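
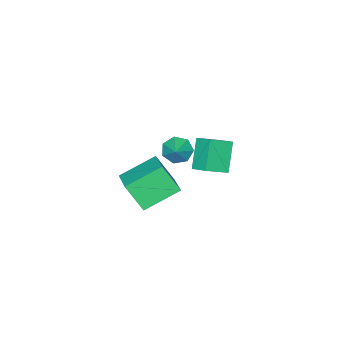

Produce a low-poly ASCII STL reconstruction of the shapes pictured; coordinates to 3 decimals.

solid 
facet normal -0.566 -0.323 0.759
outer loop
vertex -2.742 -0.576 2.393
vertex -3.99 -0.036 1.692
vertex -2.884 -1.621 1.842
endloop
endfacet
facet normal 0.816 -0.352 0.458
outer loop
vertex -1.77 -0.984 0.348
vertex -2.742 -0.576 2.393
vertex -2.884 -1.621 1.842
endloop
endfacet
facet normal -0.566 -0.323 0.759
outer loop
vertex -2.884 -1.621 1.842
vertex -3.99 -0.036 1.692
vertex -4.133 -1.081 1.141
endloop
endfacet
facet normal -0.119 -0.878 -0.463
outer loop
vertex -4.133 -1.081 1.141
vertex -1.77 -0.984 0.348
vertex -2.884 -1.621 1.842
endloop
endfacet
facet normal 0.120 0.878 0.463
outer loop
vertex -2.742 -0.576 2.393
vertex -2.876 0.601 0.198
vertex -3.99 -0.036 1.692
endloop
endfacet
facet normal 0.816 -0.353 0.458
outer loop
vertex -1.627 0.061 0.899
vertex -2.742 -0.576 2.393
vertex -1.77 -0.984 0.348
endloop
endfacet
facet normal 0.119 0.878 0.464
outer loop
vertex -1.627 0.061 0.899
vertex -2.876 0.601 0.198
vertex -2.742 -0.576 2.393
endloop
endfacet
facet normal -0.816 0.353 -0.458
outer loop
vertex -3.99 -0.036 1.692
vertex -2.876 0.601 0.198
vertex -4.133 -1.081 1.141
endloop
endfacet
facet normal -0.120 -0.878 -0.464
outer loop
vertex -3.018 -0.444 -0.353
vertex -1.77 -0.984 0.348
vertex -4.133 -1.081 1.141
endloop
endfacet
facet normal -0.816 0.353 -0.458
outer loop
vertex -4.133 -1.081 1.141
vertex -2.876 0.601 0.198
vertex -3.018 -0.444 -0.353
endloop
endfacet
facet normal 0.566 0.323 -0.759
outer loop
vertex -3.018 -0.444 -0.353
vertex -1.627 0.061 0.899
vertex -1.77 -0.984 0.348
endloop
endfacet
facet normal 0.566 0.323 -0.759
outer loop
vertex -2.876 0.601 0.198
vertex -1.627 0.061 0.899
vertex -3.018 -0.444 -0.353
endloop
endfacet
facet normal -0.671 -0.475 -0.570
outer loop
vertex -1.172 -1.75 0.759
vertex -1.663 -1.899 1.461
vertex -1.684 -1.219 0.919
endloop
endfacet
facet normal 0.609 0.700 -0.374
outer loop
vertex -1.172 -1.75 0.759
vertex -1.684 -1.219 0.919
vertex -0.817 -1.301 2.179
endloop
endfacet
facet normal -0.671 -0.475 -0.570
outer loop
vertex -1.684 -1.219 0.919
vertex -1.663 -1.899 1.461
vertex -2.18 -1.2 1.487
endloop
endfacet
facet normal 0.063 0.998 0.022
outer loop
vertex -1.684 -1.219 0.919
vertex -2.18 -1.2 1.487
vertex -0.817 -1.301 2.179
endloop
endfacet
facet normal -0.671 -0.475 -0.569
outer loop
vertex -2.18 -1.2 1.487
vertex -1.663 -1.899 1.461
vertex -2.287 -1.707 2.036
endloop
endfacet
facet normal -0.264 0.734 0.626
outer loop
vertex -2.18 -1.2 1.487
vertex -2.287 -1.707 2.036
vertex -0.817 -1.301 2.179
endloop
endfacet
facet normal -0.671 -0.475 -0.570
outer loop
vertex -2.287 -1.707 2.036
vertex -1.663 -1.899 1.461
vertex -1.924 -2.359 2.152
endloop
endfacet
facet normal -0.125 0.106 0.986
outer loop
vertex -2.287 -1.707 2.036
vertex -1.924 -2.359 2.152
vertex -0.817 -1.301 2.179
endloop
endfacet
facet normal -0.670 -0.476 -0.570
outer loop
vertex -1.924 -2.359 2.152
vertex -1.663 -1.899 1.461
vertex -1.364 -2.664 1.748
endloop
endfacet
facet normal 0.374 -0.413 0.830
outer loop
vertex -1.924 -2.359 2.152
vertex -1.364 -2.664 1.748
vertex -0.817 -1.301 2.179
endloop
endfacet
facet normal -0.672 -0.476 -0.568
outer loop
vertex -1.364 -2.664 1.748
vertex -1.663 -1.899 1.461
vertex -1.03 -2.394 1.127
endloop
endfacet
facet normal 0.859 -0.432 0.274
outer loop
vertex -1.364 -2.664 1.748
vertex -1.03 -2.394 1.127
vertex -0.817 -1.301 2.179
endloop
endfacet
facet normal -0.671 -0.474 -0.570
outer loop
vertex -1.03 -2.394 1.127
vertex -1.663 -1.899 1.461
vertex -1.172 -1.75 0.759
endloop
endfacet
facet normal 0.963 0.063 -0.261
outer loop
vertex -1.03 -2.394 1.127
vertex -1.172 -1.75 0.759
vertex -0.817 -1.301 2.179
endloop
endfacet
facet normal -0.571 -0.740 -0.355
outer loop
vertex 3.447 -1.351 3.119
vertex 1.687 -0.44 4.05
vertex 3.14 -0.38 1.587
endloop
endfacet
facet normal 0.804 -0.416 -0.425
outer loop
vertex 4.173 0.96 2.23
vertex 3.447 -1.351 3.119
vertex 3.14 -0.38 1.587
endloop
endfacet
facet normal -0.571 -0.740 -0.355
outer loop
vertex 3.14 -0.38 1.587
vertex 1.687 -0.44 4.05
vertex 1.38 0.531 2.518
endloop
endfacet
facet normal -0.167 0.528 -0.833
outer loop
vertex 1.38 0.531 2.518
vertex 4.173 0.96 2.23
vertex 3.14 -0.38 1.587
endloop
endfacet
facet normal 0.167 -0.528 0.833
outer loop
vertex 3.447 -1.351 3.119
vertex 2.72 0.9 4.693
vertex 1.687 -0.44 4.05
endloop
endfacet
facet normal 0.804 -0.416 -0.425
outer loop
vertex 4.48 -0.011 3.762
vertex 3.447 -1.351 3.119
vertex 4.173 0.96 2.23
endloop
endfacet
facet normal 0.167 -0.528 0.833
outer loop
vertex 4.48 -0.011 3.762
vertex 2.72 0.9 4.693
vertex 3.447 -1.351 3.119
endloop
endfacet
facet normal -0.804 0.416 0.425
outer loop
vertex 1.687 -0.44 4.05
vertex 2.72 0.9 4.693
vertex 1.38 0.531 2.518
endloop
endfacet
facet normal -0.167 0.528 -0.833
outer loop
vertex 2.413 1.871 3.161
vertex 4.173 0.96 2.23
vertex 1.38 0.531 2.518
endloop
endfacet
facet normal -0.804 0.416 0.425
outer loop
vertex 1.38 0.531 2.518
vertex 2.72 0.9 4.693
vertex 2.413 1.871 3.161
endloop
endfacet
facet normal 0.571 0.740 0.355
outer loop
vertex 2.413 1.871 3.161
vertex 4.48 -0.011 3.762
vertex 4.173 0.96 2.23
endloop
endfacet
facet normal 0.571 0.740 0.355
outer loop
vertex 2.72 0.9 4.693
vertex 4.48 -0.011 3.762
vertex 2.413 1.871 3.161
endloop
endfacet

endsolid


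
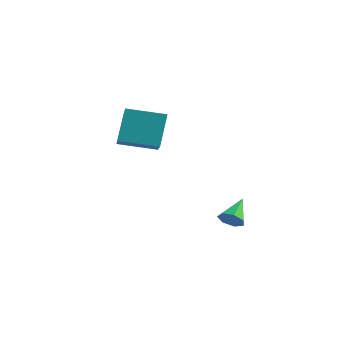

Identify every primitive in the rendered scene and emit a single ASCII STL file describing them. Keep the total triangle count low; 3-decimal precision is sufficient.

solid 
facet normal 0.234 -0.808 -0.540
outer loop
vertex 1.855 3.447 -4.648
vertex 1.37 3.061 -4.28
vertex 1.277 3.439 -4.886
endloop
endfacet
facet normal 0.193 0.846 -0.498
outer loop
vertex 1.855 3.447 -4.648
vertex 1.277 3.439 -4.886
vertex 0.99 4.379 -3.4
endloop
endfacet
facet normal 0.233 -0.809 -0.540
outer loop
vertex 1.277 3.439 -4.886
vertex 1.37 3.061 -4.28
vertex 0.77 3.147 -4.668
endloop
endfacet
facet normal -0.583 0.631 -0.512
outer loop
vertex 1.277 3.439 -4.886
vertex 0.77 3.147 -4.668
vertex 0.99 4.379 -3.4
endloop
endfacet
facet normal 0.234 -0.808 -0.541
outer loop
vertex 0.77 3.147 -4.668
vertex 1.37 3.061 -4.28
vertex 0.715 2.79 -4.158
endloop
endfacet
facet normal -0.986 0.166 0.010
outer loop
vertex 0.77 3.147 -4.668
vertex 0.715 2.79 -4.158
vertex 0.99 4.379 -3.4
endloop
endfacet
facet normal 0.234 -0.808 -0.541
outer loop
vertex 0.715 2.79 -4.158
vertex 1.37 3.061 -4.28
vertex 1.154 2.637 -3.74
endloop
endfacet
facet normal -0.711 -0.199 0.674
outer loop
vertex 0.715 2.79 -4.158
vertex 1.154 2.637 -3.74
vertex 0.99 4.379 -3.4
endloop
endfacet
facet normal 0.234 -0.808 -0.541
outer loop
vertex 1.154 2.637 -3.74
vertex 1.37 3.061 -4.28
vertex 1.756 2.804 -3.729
endloop
endfacet
facet normal 0.034 -0.188 0.982
outer loop
vertex 1.154 2.637 -3.74
vertex 1.756 2.804 -3.729
vertex 0.99 4.379 -3.4
endloop
endfacet
facet normal 0.234 -0.808 -0.541
outer loop
vertex 1.756 2.804 -3.729
vertex 1.37 3.061 -4.28
vertex 2.068 3.165 -4.133
endloop
endfacet
facet normal 0.689 0.189 0.700
outer loop
vertex 1.756 2.804 -3.729
vertex 2.068 3.165 -4.133
vertex 0.99 4.379 -3.4
endloop
endfacet
facet normal 0.234 -0.809 -0.540
outer loop
vertex 2.068 3.165 -4.133
vertex 1.37 3.061 -4.28
vertex 1.855 3.447 -4.648
endloop
endfacet
facet normal 0.759 0.649 0.041
outer loop
vertex 2.068 3.165 -4.133
vertex 1.855 3.447 -4.648
vertex 0.99 4.379 -3.4
endloop
endfacet
facet normal -0.753 -0.633 0.178
outer loop
vertex -2.417 -0.336 3.223
vertex -3.802 1.03 2.219
vertex -2.054 -1.262 1.465
endloop
endfacet
facet normal 0.633 -0.623 0.459
outer loop
vertex -0.518 0.03 1.101
vertex -2.417 -0.336 3.223
vertex -2.054 -1.262 1.465
endloop
endfacet
facet normal -0.753 -0.633 0.178
outer loop
vertex -2.054 -1.262 1.465
vertex -3.802 1.03 2.219
vertex -3.44 0.104 0.46
endloop
endfacet
facet normal 0.179 -0.458 -0.870
outer loop
vertex -3.44 0.104 0.46
vertex -0.518 0.03 1.101
vertex -2.054 -1.262 1.465
endloop
endfacet
facet normal -0.179 0.458 0.871
outer loop
vertex -2.417 -0.336 3.223
vertex -2.266 2.322 1.855
vertex -3.802 1.03 2.219
endloop
endfacet
facet normal 0.633 -0.624 0.459
outer loop
vertex -0.88 0.956 2.86
vertex -2.417 -0.336 3.223
vertex -0.518 0.03 1.101
endloop
endfacet
facet normal -0.180 0.458 0.871
outer loop
vertex -0.88 0.956 2.86
vertex -2.266 2.322 1.855
vertex -2.417 -0.336 3.223
endloop
endfacet
facet normal -0.633 0.624 -0.459
outer loop
vertex -3.802 1.03 2.219
vertex -2.266 2.322 1.855
vertex -3.44 0.104 0.46
endloop
endfacet
facet normal 0.179 -0.458 -0.871
outer loop
vertex -1.903 1.396 0.097
vertex -0.518 0.03 1.101
vertex -3.44 0.104 0.46
endloop
endfacet
facet normal -0.633 0.624 -0.459
outer loop
vertex -3.44 0.104 0.46
vertex -2.266 2.322 1.855
vertex -1.903 1.396 0.097
endloop
endfacet
facet normal 0.753 0.633 -0.178
outer loop
vertex -1.903 1.396 0.097
vertex -0.88 0.956 2.86
vertex -0.518 0.03 1.101
endloop
endfacet
facet normal 0.753 0.633 -0.178
outer loop
vertex -2.266 2.322 1.855
vertex -0.88 0.956 2.86
vertex -1.903 1.396 0.097
endloop
endfacet

endsolid


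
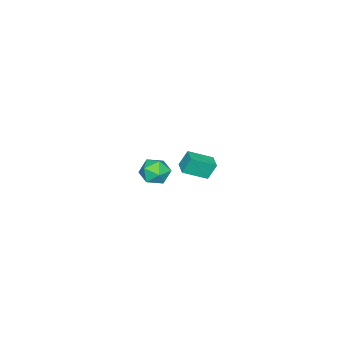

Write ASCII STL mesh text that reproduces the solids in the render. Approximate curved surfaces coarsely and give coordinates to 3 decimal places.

solid 
facet normal -0.573 0.516 0.637
outer loop
vertex 2.576 -0.172 0.768
vertex 2.113 -0.893 0.935
vertex 2.816 -0.705 1.416
endloop
endfacet
facet normal 0.087 0.785 0.613
outer loop
vertex 2.576 -0.172 0.768
vertex 2.816 -0.705 1.416
vertex 3.42 -0.36 0.889
endloop
endfacet
facet normal 0.225 0.972 -0.061
outer loop
vertex 2.576 -0.172 0.768
vertex 3.42 -0.36 0.889
vertex 3.09 -0.334 0.082
endloop
endfacet
facet normal -0.350 0.818 -0.456
outer loop
vertex 2.576 -0.172 0.768
vertex 3.09 -0.334 0.082
vertex 2.282 -0.664 0.11
endloop
endfacet
facet normal -0.844 0.536 -0.024
outer loop
vertex 2.576 -0.172 0.768
vertex 2.282 -0.664 0.11
vertex 2.113 -0.893 0.935
endloop
endfacet
facet normal 0.542 0.267 0.797
outer loop
vertex 3.42 -0.36 0.889
vertex 2.816 -0.705 1.416
vertex 3.478 -1.196 1.13
endloop
endfacet
facet normal -0.525 -0.169 0.834
outer loop
vertex 2.816 -0.705 1.416
vertex 2.113 -0.893 0.935
vertex 2.67 -1.526 1.158
endloop
endfacet
facet normal -0.963 -0.134 -0.235
outer loop
vertex 2.113 -0.893 0.935
vertex 2.282 -0.664 0.11
vertex 2.34 -1.5 0.351
endloop
endfacet
facet normal -0.164 0.322 -0.932
outer loop
vertex 2.282 -0.664 0.11
vertex 3.09 -0.334 0.082
vertex 2.944 -1.155 -0.176
endloop
endfacet
facet normal 0.766 0.571 -0.295
outer loop
vertex 3.09 -0.334 0.082
vertex 3.42 -0.36 0.889
vertex 3.647 -0.967 0.305
endloop
endfacet
facet normal 0.350 -0.818 0.456
outer loop
vertex 3.184 -1.688 0.472
vertex 3.478 -1.196 1.13
vertex 2.67 -1.526 1.158
endloop
endfacet
facet normal -0.225 -0.972 0.061
outer loop
vertex 3.184 -1.688 0.472
vertex 2.67 -1.526 1.158
vertex 2.34 -1.5 0.351
endloop
endfacet
facet normal -0.087 -0.785 -0.613
outer loop
vertex 3.184 -1.688 0.472
vertex 2.34 -1.5 0.351
vertex 2.944 -1.155 -0.176
endloop
endfacet
facet normal 0.573 -0.516 -0.637
outer loop
vertex 3.184 -1.688 0.472
vertex 2.944 -1.155 -0.176
vertex 3.647 -0.967 0.305
endloop
endfacet
facet normal 0.844 -0.536 0.024
outer loop
vertex 3.184 -1.688 0.472
vertex 3.647 -0.967 0.305
vertex 3.478 -1.196 1.13
endloop
endfacet
facet normal 0.164 -0.322 0.932
outer loop
vertex 2.67 -1.526 1.158
vertex 3.478 -1.196 1.13
vertex 2.816 -0.705 1.416
endloop
endfacet
facet normal -0.766 -0.571 0.295
outer loop
vertex 2.34 -1.5 0.351
vertex 2.67 -1.526 1.158
vertex 2.113 -0.893 0.935
endloop
endfacet
facet normal -0.542 -0.267 -0.797
outer loop
vertex 2.944 -1.155 -0.176
vertex 2.34 -1.5 0.351
vertex 2.282 -0.664 0.11
endloop
endfacet
facet normal 0.525 0.169 -0.834
outer loop
vertex 3.647 -0.967 0.305
vertex 2.944 -1.155 -0.176
vertex 3.09 -0.334 0.082
endloop
endfacet
facet normal 0.963 0.134 0.235
outer loop
vertex 3.478 -1.196 1.13
vertex 3.647 -0.967 0.305
vertex 3.42 -0.36 0.889
endloop
endfacet
facet normal -0.756 -0.655 -0.016
outer loop
vertex -4.035 -3.016 -2.968
vertex -4.941 -1.953 -3.663
vertex -3.702 -3.376 -3.952
endloop
endfacet
facet normal 0.581 -0.681 0.446
outer loop
vertex -2.999 -2.767 -3.937
vertex -4.035 -3.016 -2.968
vertex -3.702 -3.376 -3.952
endloop
endfacet
facet normal -0.756 -0.655 -0.016
outer loop
vertex -3.702 -3.376 -3.952
vertex -4.941 -1.953 -3.663
vertex -4.608 -2.313 -4.647
endloop
endfacet
facet normal 0.303 -0.327 -0.895
outer loop
vertex -4.608 -2.313 -4.647
vertex -2.999 -2.767 -3.937
vertex -3.702 -3.376 -3.952
endloop
endfacet
facet normal -0.303 0.327 0.895
outer loop
vertex -4.035 -3.016 -2.968
vertex -4.238 -1.344 -3.648
vertex -4.941 -1.953 -3.663
endloop
endfacet
facet normal 0.581 -0.681 0.446
outer loop
vertex -3.332 -2.407 -2.953
vertex -4.035 -3.016 -2.968
vertex -2.999 -2.767 -3.937
endloop
endfacet
facet normal -0.303 0.327 0.895
outer loop
vertex -3.332 -2.407 -2.953
vertex -4.238 -1.344 -3.648
vertex -4.035 -3.016 -2.968
endloop
endfacet
facet normal -0.581 0.681 -0.446
outer loop
vertex -4.941 -1.953 -3.663
vertex -4.238 -1.344 -3.648
vertex -4.608 -2.313 -4.647
endloop
endfacet
facet normal 0.303 -0.327 -0.895
outer loop
vertex -3.905 -1.704 -4.632
vertex -2.999 -2.767 -3.937
vertex -4.608 -2.313 -4.647
endloop
endfacet
facet normal -0.581 0.681 -0.446
outer loop
vertex -4.608 -2.313 -4.647
vertex -4.238 -1.344 -3.648
vertex -3.905 -1.704 -4.632
endloop
endfacet
facet normal 0.756 0.655 0.016
outer loop
vertex -3.905 -1.704 -4.632
vertex -3.332 -2.407 -2.953
vertex -2.999 -2.767 -3.937
endloop
endfacet
facet normal 0.756 0.655 0.016
outer loop
vertex -4.238 -1.344 -3.648
vertex -3.332 -2.407 -2.953
vertex -3.905 -1.704 -4.632
endloop
endfacet

endsolid


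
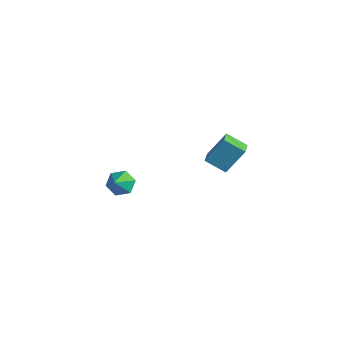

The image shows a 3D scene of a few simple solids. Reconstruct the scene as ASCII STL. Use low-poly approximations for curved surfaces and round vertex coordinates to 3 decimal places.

solid 
facet normal -0.719 0.656 -0.229
outer loop
vertex -4.584 4.221 1.266
vertex -3.628 5.016 0.539
vertex -4.99 3.2 -0.381
endloop
endfacet
facet normal -0.663 -0.552 0.506
outer loop
vertex -4.292 2.564 -0.159
vertex -4.584 4.221 1.266
vertex -4.99 3.2 -0.381
endloop
endfacet
facet normal -0.720 0.656 -0.229
outer loop
vertex -4.99 3.2 -0.381
vertex -3.628 5.016 0.539
vertex -4.034 3.995 -1.109
endloop
endfacet
facet normal -0.205 -0.515 -0.832
outer loop
vertex -4.034 3.995 -1.109
vertex -4.292 2.564 -0.159
vertex -4.99 3.2 -0.381
endloop
endfacet
facet normal 0.205 0.515 0.832
outer loop
vertex -4.584 4.221 1.266
vertex -2.93 4.38 0.761
vertex -3.628 5.016 0.539
endloop
endfacet
facet normal -0.664 -0.551 0.505
outer loop
vertex -3.886 3.585 1.489
vertex -4.584 4.221 1.266
vertex -4.292 2.564 -0.159
endloop
endfacet
facet normal 0.204 0.516 0.832
outer loop
vertex -3.886 3.585 1.489
vertex -2.93 4.38 0.761
vertex -4.584 4.221 1.266
endloop
endfacet
facet normal 0.663 0.552 -0.505
outer loop
vertex -3.628 5.016 0.539
vertex -2.93 4.38 0.761
vertex -4.034 3.995 -1.109
endloop
endfacet
facet normal -0.204 -0.516 -0.832
outer loop
vertex -3.336 3.359 -0.886
vertex -4.292 2.564 -0.159
vertex -4.034 3.995 -1.109
endloop
endfacet
facet normal 0.664 0.551 -0.505
outer loop
vertex -4.034 3.995 -1.109
vertex -2.93 4.38 0.761
vertex -3.336 3.359 -0.886
endloop
endfacet
facet normal 0.719 -0.656 0.229
outer loop
vertex -3.336 3.359 -0.886
vertex -3.886 3.585 1.489
vertex -4.292 2.564 -0.159
endloop
endfacet
facet normal 0.720 -0.656 0.229
outer loop
vertex -2.93 4.38 0.761
vertex -3.886 3.585 1.489
vertex -3.336 3.359 -0.886
endloop
endfacet
facet normal -0.510 0.527 -0.680
outer loop
vertex -3.21 -2.683 1.467
vertex -3.644 -3.371 1.259
vertex -3.928 -2.864 1.865
endloop
endfacet
facet normal 0.292 0.555 0.779
outer loop
vertex -3.21 -2.683 1.467
vertex -3.928 -2.864 1.865
vertex -2.756 -4.289 2.441
endloop
endfacet
facet normal -0.510 0.527 -0.680
outer loop
vertex -3.928 -2.864 1.865
vertex -3.644 -3.371 1.259
vertex -4.361 -3.553 1.656
endloop
endfacet
facet normal -0.438 0.003 0.899
outer loop
vertex -3.928 -2.864 1.865
vertex -4.361 -3.553 1.656
vertex -2.756 -4.289 2.441
endloop
endfacet
facet normal -0.510 0.527 -0.680
outer loop
vertex -4.361 -3.553 1.656
vertex -3.644 -3.371 1.259
vertex -4.077 -4.06 1.05
endloop
endfacet
facet normal -0.533 -0.755 0.382
outer loop
vertex -4.361 -3.553 1.656
vertex -4.077 -4.06 1.05
vertex -2.756 -4.289 2.441
endloop
endfacet
facet normal -0.510 0.527 -0.680
outer loop
vertex -4.077 -4.06 1.05
vertex -3.644 -3.371 1.259
vertex -3.36 -3.879 0.652
endloop
endfacet
facet normal 0.101 -0.962 -0.255
outer loop
vertex -4.077 -4.06 1.05
vertex -3.36 -3.879 0.652
vertex -2.756 -4.289 2.441
endloop
endfacet
facet normal -0.510 0.527 -0.680
outer loop
vertex -3.36 -3.879 0.652
vertex -3.644 -3.371 1.259
vertex -2.926 -3.19 0.861
endloop
endfacet
facet normal 0.832 -0.410 -0.375
outer loop
vertex -3.36 -3.879 0.652
vertex -2.926 -3.19 0.861
vertex -2.756 -4.289 2.441
endloop
endfacet
facet normal -0.510 0.527 -0.680
outer loop
vertex -2.926 -3.19 0.861
vertex -3.644 -3.371 1.259
vertex -3.21 -2.683 1.467
endloop
endfacet
facet normal 0.926 0.348 0.143
outer loop
vertex -2.926 -3.19 0.861
vertex -3.21 -2.683 1.467
vertex -2.756 -4.289 2.441
endloop
endfacet

endsolid


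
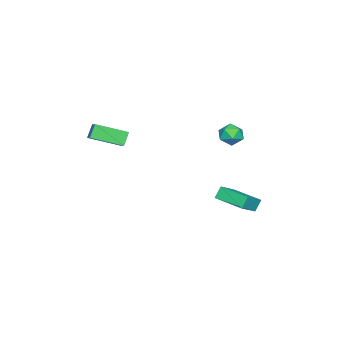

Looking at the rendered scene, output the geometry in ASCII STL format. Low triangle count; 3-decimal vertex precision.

solid 
facet normal -0.517 0.202 0.832
outer loop
vertex -3.245 0.243 -2.42
vertex -2.724 2.046 -2.534
vertex -4.476 0.546 -3.259
endloop
endfacet
facet normal -0.277 -0.959 0.061
outer loop
vertex -4.036 0.374 -3.966
vertex -3.245 0.243 -2.42
vertex -4.476 0.546 -3.259
endloop
endfacet
facet normal -0.517 0.202 0.832
outer loop
vertex -4.476 0.546 -3.259
vertex -2.724 2.046 -2.534
vertex -3.955 2.349 -3.373
endloop
endfacet
facet normal -0.810 0.199 -0.552
outer loop
vertex -3.955 2.349 -3.373
vertex -4.036 0.374 -3.966
vertex -4.476 0.546 -3.259
endloop
endfacet
facet normal 0.810 -0.199 0.552
outer loop
vertex -3.245 0.243 -2.42
vertex -2.284 1.874 -3.241
vertex -2.724 2.046 -2.534
endloop
endfacet
facet normal -0.277 -0.959 0.061
outer loop
vertex -2.805 0.071 -3.127
vertex -3.245 0.243 -2.42
vertex -4.036 0.374 -3.966
endloop
endfacet
facet normal 0.810 -0.199 0.552
outer loop
vertex -2.805 0.071 -3.127
vertex -2.284 1.874 -3.241
vertex -3.245 0.243 -2.42
endloop
endfacet
facet normal 0.277 0.959 -0.061
outer loop
vertex -2.724 2.046 -2.534
vertex -2.284 1.874 -3.241
vertex -3.955 2.349 -3.373
endloop
endfacet
facet normal -0.810 0.199 -0.552
outer loop
vertex -3.515 2.177 -4.08
vertex -4.036 0.374 -3.966
vertex -3.955 2.349 -3.373
endloop
endfacet
facet normal 0.277 0.959 -0.061
outer loop
vertex -3.955 2.349 -3.373
vertex -2.284 1.874 -3.241
vertex -3.515 2.177 -4.08
endloop
endfacet
facet normal 0.517 -0.202 -0.832
outer loop
vertex -3.515 2.177 -4.08
vertex -2.805 0.071 -3.127
vertex -4.036 0.374 -3.966
endloop
endfacet
facet normal 0.517 -0.202 -0.832
outer loop
vertex -2.284 1.874 -3.241
vertex -2.805 0.071 -3.127
vertex -3.515 2.177 -4.08
endloop
endfacet
facet normal -0.953 0.129 -0.276
outer loop
vertex -4.316 0.761 0.844
vertex -4.54 0.183 1.348
vertex -4.51 0.941 1.599
endloop
endfacet
facet normal -0.587 0.741 -0.327
outer loop
vertex -4.316 0.761 0.844
vertex -4.51 0.941 1.599
vertex -3.878 1.289 1.254
endloop
endfacet
facet normal -0.039 0.633 -0.773
outer loop
vertex -4.316 0.761 0.844
vertex -3.878 1.289 1.254
vertex -3.519 0.746 0.791
endloop
endfacet
facet normal -0.067 -0.044 -0.997
outer loop
vertex -4.316 0.761 0.844
vertex -3.519 0.746 0.791
vertex -3.928 0.062 0.849
endloop
endfacet
facet normal -0.632 -0.356 -0.689
outer loop
vertex -4.316 0.761 0.844
vertex -3.928 0.062 0.849
vertex -4.54 0.183 1.348
endloop
endfacet
facet normal -0.320 0.893 0.316
outer loop
vertex -3.878 1.289 1.254
vertex -4.51 0.941 1.599
vertex -3.832 1.038 2.011
endloop
endfacet
facet normal -0.911 -0.097 0.401
outer loop
vertex -4.51 0.941 1.599
vertex -4.54 0.183 1.348
vertex -4.241 0.354 2.069
endloop
endfacet
facet normal -0.392 -0.880 -0.268
outer loop
vertex -4.54 0.183 1.348
vertex -3.928 0.062 0.849
vertex -3.882 -0.189 1.606
endloop
endfacet
facet normal 0.520 -0.376 -0.767
outer loop
vertex -3.928 0.062 0.849
vertex -3.519 0.746 0.791
vertex -3.25 0.159 1.261
endloop
endfacet
facet normal 0.565 0.719 -0.405
outer loop
vertex -3.519 0.746 0.791
vertex -3.878 1.289 1.254
vertex -3.22 0.917 1.512
endloop
endfacet
facet normal 0.067 0.044 0.997
outer loop
vertex -3.444 0.339 2.016
vertex -3.832 1.038 2.011
vertex -4.241 0.354 2.069
endloop
endfacet
facet normal 0.039 -0.633 0.773
outer loop
vertex -3.444 0.339 2.016
vertex -4.241 0.354 2.069
vertex -3.882 -0.189 1.606
endloop
endfacet
facet normal 0.587 -0.741 0.327
outer loop
vertex -3.444 0.339 2.016
vertex -3.882 -0.189 1.606
vertex -3.25 0.159 1.261
endloop
endfacet
facet normal 0.953 -0.129 0.276
outer loop
vertex -3.444 0.339 2.016
vertex -3.25 0.159 1.261
vertex -3.22 0.917 1.512
endloop
endfacet
facet normal 0.632 0.356 0.689
outer loop
vertex -3.444 0.339 2.016
vertex -3.22 0.917 1.512
vertex -3.832 1.038 2.011
endloop
endfacet
facet normal -0.520 0.376 0.767
outer loop
vertex -4.241 0.354 2.069
vertex -3.832 1.038 2.011
vertex -4.51 0.941 1.599
endloop
endfacet
facet normal -0.565 -0.719 0.405
outer loop
vertex -3.882 -0.189 1.606
vertex -4.241 0.354 2.069
vertex -4.54 0.183 1.348
endloop
endfacet
facet normal 0.320 -0.893 -0.316
outer loop
vertex -3.25 0.159 1.261
vertex -3.882 -0.189 1.606
vertex -3.928 0.062 0.849
endloop
endfacet
facet normal 0.911 0.097 -0.401
outer loop
vertex -3.22 0.917 1.512
vertex -3.25 0.159 1.261
vertex -3.519 0.746 0.791
endloop
endfacet
facet normal 0.392 0.880 0.268
outer loop
vertex -3.832 1.038 2.011
vertex -3.22 0.917 1.512
vertex -3.878 1.289 1.254
endloop
endfacet
facet normal -0.717 -0.516 -0.468
outer loop
vertex 2.773 -4.516 4.344
vertex 2.04 -2.952 3.741
vertex 3.292 -4.561 3.598
endloop
endfacet
facet normal 0.400 -0.855 0.330
outer loop
vertex 4.06 -4.008 4.099
vertex 2.773 -4.516 4.344
vertex 3.292 -4.561 3.598
endloop
endfacet
facet normal -0.717 -0.516 -0.468
outer loop
vertex 3.292 -4.561 3.598
vertex 2.04 -2.952 3.741
vertex 2.559 -2.996 2.995
endloop
endfacet
facet normal 0.570 -0.049 -0.820
outer loop
vertex 2.559 -2.996 2.995
vertex 4.06 -4.008 4.099
vertex 3.292 -4.561 3.598
endloop
endfacet
facet normal -0.570 0.049 0.820
outer loop
vertex 2.773 -4.516 4.344
vertex 2.808 -2.399 4.242
vertex 2.04 -2.952 3.741
endloop
endfacet
facet normal 0.400 -0.855 0.329
outer loop
vertex 3.541 -3.964 4.845
vertex 2.773 -4.516 4.344
vertex 4.06 -4.008 4.099
endloop
endfacet
facet normal -0.570 0.049 0.820
outer loop
vertex 3.541 -3.964 4.845
vertex 2.808 -2.399 4.242
vertex 2.773 -4.516 4.344
endloop
endfacet
facet normal -0.401 0.855 -0.329
outer loop
vertex 2.04 -2.952 3.741
vertex 2.808 -2.399 4.242
vertex 2.559 -2.996 2.995
endloop
endfacet
facet normal 0.570 -0.049 -0.820
outer loop
vertex 3.327 -2.444 3.496
vertex 4.06 -4.008 4.099
vertex 2.559 -2.996 2.995
endloop
endfacet
facet normal -0.400 0.855 -0.330
outer loop
vertex 2.559 -2.996 2.995
vertex 2.808 -2.399 4.242
vertex 3.327 -2.444 3.496
endloop
endfacet
facet normal 0.717 0.517 0.468
outer loop
vertex 3.327 -2.444 3.496
vertex 3.541 -3.964 4.845
vertex 4.06 -4.008 4.099
endloop
endfacet
facet normal 0.717 0.516 0.468
outer loop
vertex 2.808 -2.399 4.242
vertex 3.541 -3.964 4.845
vertex 3.327 -2.444 3.496
endloop
endfacet

endsolid


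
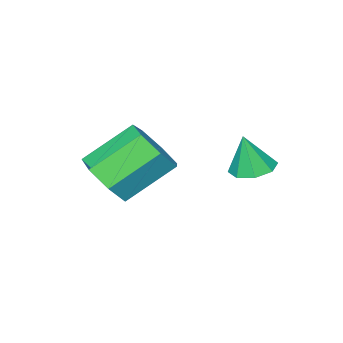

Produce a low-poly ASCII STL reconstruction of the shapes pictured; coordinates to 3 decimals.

solid 
facet normal -0.184 0.134 -0.974
outer loop
vertex -1.73 2.927 -1.484
vertex -2.11 2.463 -1.476
vertex -2.16 3.054 -1.385
endloop
endfacet
facet normal 0.350 0.785 0.511
outer loop
vertex -1.73 2.927 -1.484
vertex -2.16 3.054 -1.385
vertex -1.91 2.317 -0.424
endloop
endfacet
facet normal -0.185 0.134 -0.973
outer loop
vertex -2.16 3.054 -1.385
vertex -2.11 2.463 -1.476
vertex -2.561 2.834 -1.339
endloop
endfacet
facet normal -0.318 0.711 0.628
outer loop
vertex -2.16 3.054 -1.385
vertex -2.561 2.834 -1.339
vertex -1.91 2.317 -0.424
endloop
endfacet
facet normal -0.184 0.135 -0.973
outer loop
vertex -2.561 2.834 -1.339
vertex -2.11 2.463 -1.476
vertex -2.697 2.397 -1.374
endloop
endfacet
facet normal -0.750 0.182 0.636
outer loop
vertex -2.561 2.834 -1.339
vertex -2.697 2.397 -1.374
vertex -1.91 2.317 -0.424
endloop
endfacet
facet normal -0.184 0.134 -0.974
outer loop
vertex -2.697 2.397 -1.374
vertex -2.11 2.463 -1.476
vertex -2.49 1.998 -1.468
endloop
endfacet
facet normal -0.693 -0.485 0.533
outer loop
vertex -2.697 2.397 -1.374
vertex -2.49 1.998 -1.468
vertex -1.91 2.317 -0.424
endloop
endfacet
facet normal -0.184 0.134 -0.974
outer loop
vertex -2.49 1.998 -1.468
vertex -2.11 2.463 -1.476
vertex -2.059 1.872 -1.567
endloop
endfacet
facet normal -0.179 -0.909 0.377
outer loop
vertex -2.49 1.998 -1.468
vertex -2.059 1.872 -1.567
vertex -1.91 2.317 -0.424
endloop
endfacet
facet normal -0.185 0.134 -0.974
outer loop
vertex -2.059 1.872 -1.567
vertex -2.11 2.463 -1.476
vertex -1.659 2.091 -1.613
endloop
endfacet
facet normal 0.487 -0.834 0.261
outer loop
vertex -2.059 1.872 -1.567
vertex -1.659 2.091 -1.613
vertex -1.91 2.317 -0.424
endloop
endfacet
facet normal -0.184 0.136 -0.974
outer loop
vertex -1.659 2.091 -1.613
vertex -2.11 2.463 -1.476
vertex -1.522 2.528 -1.578
endloop
endfacet
facet normal 0.917 -0.308 0.252
outer loop
vertex -1.659 2.091 -1.613
vertex -1.522 2.528 -1.578
vertex -1.91 2.317 -0.424
endloop
endfacet
facet normal -0.184 0.134 -0.974
outer loop
vertex -1.522 2.528 -1.578
vertex -2.11 2.463 -1.476
vertex -1.73 2.927 -1.484
endloop
endfacet
facet normal 0.860 0.365 0.356
outer loop
vertex -1.522 2.528 -1.578
vertex -1.73 2.927 -1.484
vertex -1.91 2.317 -0.424
endloop
endfacet
facet normal 0.729 -0.322 -0.604
outer loop
vertex 0.818 0.015 -1.48
vertex 0.26 -0.086 -2.1
vertex 0.716 0.594 -1.912
endloop
endfacet
facet normal 0.670 0.516 0.534
outer loop
vertex 0.818 0.015 -1.48
vertex 0.716 0.594 -1.912
vertex -0.342 0.527 -0.52
endloop
endfacet
facet normal 0.670 0.516 0.534
outer loop
vertex -0.342 0.527 -0.52
vertex 0.716 0.594 -1.912
vertex -0.444 1.106 -0.951
endloop
endfacet
facet normal -0.729 0.321 0.604
outer loop
vertex -0.342 0.527 -0.52
vertex -0.444 1.106 -0.951
vertex -0.9 0.426 -1.14
endloop
endfacet
facet normal 0.729 -0.322 -0.604
outer loop
vertex 0.716 0.594 -1.912
vertex 0.26 -0.086 -2.1
vertex 0.271 0.661 -2.485
endloop
endfacet
facet normal 0.309 0.942 -0.130
outer loop
vertex 0.716 0.594 -1.912
vertex 0.271 0.661 -2.485
vertex -0.444 1.106 -0.951
endloop
endfacet
facet normal 0.309 0.942 -0.129
outer loop
vertex -0.444 1.106 -0.951
vertex 0.271 0.661 -2.485
vertex -0.889 1.173 -1.525
endloop
endfacet
facet normal -0.730 0.322 0.603
outer loop
vertex -0.444 1.106 -0.951
vertex -0.889 1.173 -1.525
vertex -0.9 0.426 -1.14
endloop
endfacet
facet normal 0.729 -0.322 -0.604
outer loop
vertex 0.271 0.661 -2.485
vertex 0.26 -0.086 -2.1
vertex -0.183 0.165 -2.768
endloop
endfacet
facet normal -0.286 0.659 -0.696
outer loop
vertex 0.271 0.661 -2.485
vertex -0.183 0.165 -2.768
vertex -0.889 1.173 -1.525
endloop
endfacet
facet normal -0.286 0.658 -0.696
outer loop
vertex -0.889 1.173 -1.525
vertex -0.183 0.165 -2.768
vertex -1.342 0.677 -1.808
endloop
endfacet
facet normal -0.729 0.322 0.604
outer loop
vertex -0.889 1.173 -1.525
vertex -1.342 0.677 -1.808
vertex -0.9 0.426 -1.14
endloop
endfacet
facet normal 0.729 -0.321 -0.604
outer loop
vertex -0.183 0.165 -2.768
vertex 0.26 -0.086 -2.1
vertex -0.303 -0.519 -2.549
endloop
endfacet
facet normal -0.664 -0.120 -0.738
outer loop
vertex -0.183 0.165 -2.768
vertex -0.303 -0.519 -2.549
vertex -1.342 0.677 -1.808
endloop
endfacet
facet normal -0.664 -0.120 -0.738
outer loop
vertex -1.342 0.677 -1.808
vertex -0.303 -0.519 -2.549
vertex -1.462 -0.007 -1.589
endloop
endfacet
facet normal -0.730 0.321 0.604
outer loop
vertex -1.342 0.677 -1.808
vertex -1.462 -0.007 -1.589
vertex -0.9 0.426 -1.14
endloop
endfacet
facet normal 0.729 -0.323 -0.603
outer loop
vertex -0.303 -0.519 -2.549
vertex 0.26 -0.086 -2.1
vertex 0.0 -0.877 -1.991
endloop
endfacet
facet normal -0.543 -0.809 -0.224
outer loop
vertex -0.303 -0.519 -2.549
vertex 0.0 -0.877 -1.991
vertex -1.462 -0.007 -1.589
endloop
endfacet
facet normal -0.543 -0.809 -0.225
outer loop
vertex -1.462 -0.007 -1.589
vertex 0.0 -0.877 -1.991
vertex -1.159 -0.366 -1.031
endloop
endfacet
facet normal -0.730 0.322 0.603
outer loop
vertex -1.462 -0.007 -1.589
vertex -1.159 -0.366 -1.031
vertex -0.9 0.426 -1.14
endloop
endfacet
facet normal 0.728 -0.323 -0.604
outer loop
vertex 0.0 -0.877 -1.991
vertex 0.26 -0.086 -2.1
vertex 0.499 -0.64 -1.516
endloop
endfacet
facet normal -0.013 -0.889 0.457
outer loop
vertex 0.0 -0.877 -1.991
vertex 0.499 -0.64 -1.516
vertex -1.159 -0.366 -1.031
endloop
endfacet
facet normal -0.013 -0.889 0.459
outer loop
vertex -1.159 -0.366 -1.031
vertex 0.499 -0.64 -1.516
vertex -0.66 -0.128 -0.556
endloop
endfacet
facet normal -0.729 0.322 0.605
outer loop
vertex -1.159 -0.366 -1.031
vertex -0.66 -0.128 -0.556
vertex -0.9 0.426 -1.14
endloop
endfacet
facet normal 0.729 -0.322 -0.604
outer loop
vertex 0.499 -0.64 -1.516
vertex 0.26 -0.086 -2.1
vertex 0.818 0.015 -1.48
endloop
endfacet
facet normal 0.526 -0.300 0.796
outer loop
vertex 0.499 -0.64 -1.516
vertex 0.818 0.015 -1.48
vertex -0.66 -0.128 -0.556
endloop
endfacet
facet normal 0.526 -0.299 0.796
outer loop
vertex -0.66 -0.128 -0.556
vertex 0.818 0.015 -1.48
vertex -0.342 0.527 -0.52
endloop
endfacet
facet normal -0.729 0.321 0.604
outer loop
vertex -0.66 -0.128 -0.556
vertex -0.342 0.527 -0.52
vertex -0.9 0.426 -1.14
endloop
endfacet

endsolid


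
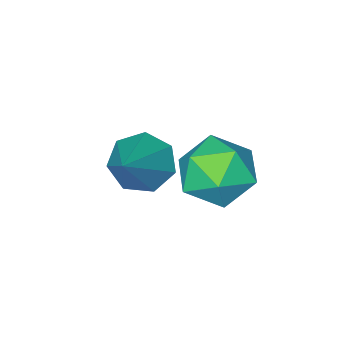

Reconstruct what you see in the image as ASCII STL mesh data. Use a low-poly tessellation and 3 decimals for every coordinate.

solid 
facet normal -0.636 -0.452 -0.626
outer loop
vertex -1.626 -2.911 -0.371
vertex -2.239 -2.327 -0.17
vertex -1.642 -2.292 -0.802
endloop
endfacet
facet normal 0.952 -0.159 -0.263
outer loop
vertex -1.626 -2.911 -0.371
vertex -1.642 -2.292 -0.802
vertex -0.981 -1.433 1.07
endloop
endfacet
facet normal -0.636 -0.452 -0.626
outer loop
vertex -1.642 -2.292 -0.802
vertex -2.239 -2.327 -0.17
vertex -2.108 -1.699 -0.757
endloop
endfacet
facet normal 0.666 0.561 -0.492
outer loop
vertex -1.642 -2.292 -0.802
vertex -2.108 -1.699 -0.757
vertex -0.981 -1.433 1.07
endloop
endfacet
facet normal -0.636 -0.452 -0.626
outer loop
vertex -2.108 -1.699 -0.757
vertex -2.239 -2.327 -0.17
vertex -2.672 -1.58 -0.27
endloop
endfacet
facet normal 0.055 0.983 -0.177
outer loop
vertex -2.108 -1.699 -0.757
vertex -2.672 -1.58 -0.27
vertex -0.981 -1.433 1.07
endloop
endfacet
facet normal -0.636 -0.452 -0.626
outer loop
vertex -2.672 -1.58 -0.27
vertex -2.239 -2.327 -0.17
vertex -2.911 -2.023 0.293
endloop
endfacet
facet normal -0.421 0.791 0.444
outer loop
vertex -2.672 -1.58 -0.27
vertex -2.911 -2.023 0.293
vertex -0.981 -1.433 1.07
endloop
endfacet
facet normal -0.636 -0.452 -0.626
outer loop
vertex -2.911 -2.023 0.293
vertex -2.239 -2.327 -0.17
vertex -2.643 -2.696 0.507
endloop
endfacet
facet normal -0.404 0.127 0.906
outer loop
vertex -2.911 -2.023 0.293
vertex -2.643 -2.696 0.507
vertex -0.981 -1.433 1.07
endloop
endfacet
facet normal -0.636 -0.452 -0.626
outer loop
vertex -2.643 -2.696 0.507
vertex -2.239 -2.327 -0.17
vertex -2.072 -3.091 0.212
endloop
endfacet
facet normal 0.094 -0.505 0.858
outer loop
vertex -2.643 -2.696 0.507
vertex -2.072 -3.091 0.212
vertex -0.981 -1.433 1.07
endloop
endfacet
facet normal -0.636 -0.452 -0.626
outer loop
vertex -2.072 -3.091 0.212
vertex -2.239 -2.327 -0.17
vertex -1.626 -2.911 -0.371
endloop
endfacet
facet normal 0.697 -0.633 0.337
outer loop
vertex -2.072 -3.091 0.212
vertex -1.626 -2.911 -0.371
vertex -0.981 -1.433 1.07
endloop
endfacet
facet normal 0.220 0.962 -0.162
outer loop
vertex -2.388 0.524 0.137
vertex -3.106 0.808 0.85
vertex -2.113 0.631 1.146
endloop
endfacet
facet normal 0.790 0.548 -0.274
outer loop
vertex -2.388 0.524 0.137
vertex -2.113 0.631 1.146
vertex -1.746 -0.178 0.585
endloop
endfacet
facet normal 0.623 0.073 -0.779
outer loop
vertex -2.388 0.524 0.137
vertex -1.746 -0.178 0.585
vertex -2.512 -0.502 -0.058
endloop
endfacet
facet normal -0.050 0.192 -0.980
outer loop
vertex -2.388 0.524 0.137
vertex -2.512 -0.502 -0.058
vertex -3.353 0.108 0.105
endloop
endfacet
facet normal -0.300 0.743 -0.598
outer loop
vertex -2.388 0.524 0.137
vertex -3.353 0.108 0.105
vertex -3.106 0.808 0.85
endloop
endfacet
facet normal 0.925 0.191 0.329
outer loop
vertex -1.746 -0.178 0.585
vertex -2.113 0.631 1.146
vertex -2.067 -0.328 1.575
endloop
endfacet
facet normal 0.002 0.861 0.509
outer loop
vertex -2.113 0.631 1.146
vertex -3.106 0.808 0.85
vertex -2.908 0.282 1.738
endloop
endfacet
facet normal -0.840 0.505 -0.196
outer loop
vertex -3.106 0.808 0.85
vertex -3.353 0.108 0.105
vertex -3.674 -0.042 1.095
endloop
endfacet
facet normal -0.437 -0.385 -0.813
outer loop
vertex -3.353 0.108 0.105
vertex -2.512 -0.502 -0.058
vertex -3.307 -0.851 0.534
endloop
endfacet
facet normal 0.654 -0.578 -0.488
outer loop
vertex -2.512 -0.502 -0.058
vertex -1.746 -0.178 0.585
vertex -2.314 -1.028 0.83
endloop
endfacet
facet normal 0.050 -0.192 0.980
outer loop
vertex -3.032 -0.744 1.543
vertex -2.067 -0.328 1.575
vertex -2.908 0.282 1.738
endloop
endfacet
facet normal -0.623 -0.073 0.779
outer loop
vertex -3.032 -0.744 1.543
vertex -2.908 0.282 1.738
vertex -3.674 -0.042 1.095
endloop
endfacet
facet normal -0.790 -0.548 0.274
outer loop
vertex -3.032 -0.744 1.543
vertex -3.674 -0.042 1.095
vertex -3.307 -0.851 0.534
endloop
endfacet
facet normal -0.220 -0.962 0.162
outer loop
vertex -3.032 -0.744 1.543
vertex -3.307 -0.851 0.534
vertex -2.314 -1.028 0.83
endloop
endfacet
facet normal 0.300 -0.743 0.598
outer loop
vertex -3.032 -0.744 1.543
vertex -2.314 -1.028 0.83
vertex -2.067 -0.328 1.575
endloop
endfacet
facet normal 0.437 0.385 0.813
outer loop
vertex -2.908 0.282 1.738
vertex -2.067 -0.328 1.575
vertex -2.113 0.631 1.146
endloop
endfacet
facet normal -0.654 0.578 0.488
outer loop
vertex -3.674 -0.042 1.095
vertex -2.908 0.282 1.738
vertex -3.106 0.808 0.85
endloop
endfacet
facet normal -0.925 -0.191 -0.329
outer loop
vertex -3.307 -0.851 0.534
vertex -3.674 -0.042 1.095
vertex -3.353 0.108 0.105
endloop
endfacet
facet normal -0.002 -0.861 -0.509
outer loop
vertex -2.314 -1.028 0.83
vertex -3.307 -0.851 0.534
vertex -2.512 -0.502 -0.058
endloop
endfacet
facet normal 0.840 -0.505 0.196
outer loop
vertex -2.067 -0.328 1.575
vertex -2.314 -1.028 0.83
vertex -1.746 -0.178 0.585
endloop
endfacet

endsolid


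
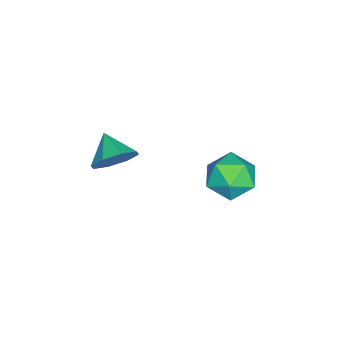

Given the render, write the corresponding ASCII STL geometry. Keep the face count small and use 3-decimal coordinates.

solid 
facet normal -0.982 0.100 0.162
outer loop
vertex 0.558 0.365 -1.738
vertex 0.72 0.377 -0.763
vertex 0.722 1.223 -1.275
endloop
endfacet
facet normal -0.794 0.399 -0.458
outer loop
vertex 0.558 0.365 -1.738
vertex 0.722 1.223 -1.275
vertex 1.14 1.047 -2.153
endloop
endfacet
facet normal -0.493 -0.105 -0.864
outer loop
vertex 0.558 0.365 -1.738
vertex 1.14 1.047 -2.153
vertex 1.397 0.093 -2.184
endloop
endfacet
facet normal -0.495 -0.715 -0.494
outer loop
vertex 0.558 0.365 -1.738
vertex 1.397 0.093 -2.184
vertex 1.137 -0.321 -1.325
endloop
endfacet
facet normal -0.797 -0.588 0.140
outer loop
vertex 0.558 0.365 -1.738
vertex 1.137 -0.321 -1.325
vertex 0.72 0.377 -0.763
endloop
endfacet
facet normal -0.301 0.897 -0.323
outer loop
vertex 1.14 1.047 -2.153
vertex 0.722 1.223 -1.275
vertex 1.663 1.481 -1.435
endloop
endfacet
facet normal -0.604 0.414 0.681
outer loop
vertex 0.722 1.223 -1.275
vertex 0.72 0.377 -0.763
vertex 1.403 1.067 -0.576
endloop
endfacet
facet normal -0.304 -0.701 0.645
outer loop
vertex 0.72 0.377 -0.763
vertex 1.137 -0.321 -1.325
vertex 1.66 0.113 -0.607
endloop
endfacet
facet normal 0.184 -0.906 -0.381
outer loop
vertex 1.137 -0.321 -1.325
vertex 1.397 0.093 -2.184
vertex 2.078 -0.063 -1.485
endloop
endfacet
facet normal 0.185 0.082 -0.979
outer loop
vertex 1.397 0.093 -2.184
vertex 1.14 1.047 -2.153
vertex 2.08 0.783 -1.997
endloop
endfacet
facet normal 0.495 0.715 0.494
outer loop
vertex 2.242 0.795 -1.022
vertex 1.663 1.481 -1.435
vertex 1.403 1.067 -0.576
endloop
endfacet
facet normal 0.493 0.105 0.864
outer loop
vertex 2.242 0.795 -1.022
vertex 1.403 1.067 -0.576
vertex 1.66 0.113 -0.607
endloop
endfacet
facet normal 0.794 -0.399 0.458
outer loop
vertex 2.242 0.795 -1.022
vertex 1.66 0.113 -0.607
vertex 2.078 -0.063 -1.485
endloop
endfacet
facet normal 0.982 -0.100 -0.162
outer loop
vertex 2.242 0.795 -1.022
vertex 2.078 -0.063 -1.485
vertex 2.08 0.783 -1.997
endloop
endfacet
facet normal 0.797 0.588 -0.140
outer loop
vertex 2.242 0.795 -1.022
vertex 2.08 0.783 -1.997
vertex 1.663 1.481 -1.435
endloop
endfacet
facet normal -0.184 0.906 0.381
outer loop
vertex 1.403 1.067 -0.576
vertex 1.663 1.481 -1.435
vertex 0.722 1.223 -1.275
endloop
endfacet
facet normal -0.185 -0.082 0.979
outer loop
vertex 1.66 0.113 -0.607
vertex 1.403 1.067 -0.576
vertex 0.72 0.377 -0.763
endloop
endfacet
facet normal 0.301 -0.897 0.323
outer loop
vertex 2.078 -0.063 -1.485
vertex 1.66 0.113 -0.607
vertex 1.137 -0.321 -1.325
endloop
endfacet
facet normal 0.604 -0.414 -0.681
outer loop
vertex 2.08 0.783 -1.997
vertex 2.078 -0.063 -1.485
vertex 1.397 0.093 -2.184
endloop
endfacet
facet normal 0.304 0.701 -0.645
outer loop
vertex 1.663 1.481 -1.435
vertex 2.08 0.783 -1.997
vertex 1.14 1.047 -2.153
endloop
endfacet
facet normal 0.657 0.568 -0.496
outer loop
vertex 2.197 -3.665 -1.05
vertex 1.567 -3.454 -1.643
vertex 1.848 -3.107 -0.873
endloop
endfacet
facet normal 0.079 -0.256 0.963
outer loop
vertex 2.197 -3.665 -1.05
vertex 1.848 -3.107 -0.873
vertex 0.793 -4.126 -1.057
endloop
endfacet
facet normal 0.656 0.569 -0.496
outer loop
vertex 1.848 -3.107 -0.873
vertex 1.567 -3.454 -1.643
vertex 1.334 -2.753 -1.146
endloop
endfacet
facet normal -0.350 0.197 0.916
outer loop
vertex 1.848 -3.107 -0.873
vertex 1.334 -2.753 -1.146
vertex 0.793 -4.126 -1.057
endloop
endfacet
facet normal 0.656 0.569 -0.496
outer loop
vertex 1.334 -2.753 -1.146
vertex 1.567 -3.454 -1.643
vertex 0.957 -2.81 -1.71
endloop
endfacet
facet normal -0.796 0.346 0.497
outer loop
vertex 1.334 -2.753 -1.146
vertex 0.957 -2.81 -1.71
vertex 0.793 -4.126 -1.057
endloop
endfacet
facet normal 0.656 0.569 -0.496
outer loop
vertex 0.957 -2.81 -1.71
vertex 1.567 -3.454 -1.643
vertex 0.937 -3.244 -2.235
endloop
endfacet
facet normal -0.994 0.101 -0.046
outer loop
vertex 0.957 -2.81 -1.71
vertex 0.937 -3.244 -2.235
vertex 0.793 -4.126 -1.057
endloop
endfacet
facet normal 0.656 0.569 -0.496
outer loop
vertex 0.937 -3.244 -2.235
vertex 1.567 -3.454 -1.643
vertex 1.286 -3.801 -2.412
endloop
endfacet
facet normal -0.829 -0.394 -0.396
outer loop
vertex 0.937 -3.244 -2.235
vertex 1.286 -3.801 -2.412
vertex 0.793 -4.126 -1.057
endloop
endfacet
facet normal 0.656 0.569 -0.496
outer loop
vertex 1.286 -3.801 -2.412
vertex 1.567 -3.454 -1.643
vertex 1.8 -4.155 -2.139
endloop
endfacet
facet normal -0.399 -0.848 -0.349
outer loop
vertex 1.286 -3.801 -2.412
vertex 1.8 -4.155 -2.139
vertex 0.793 -4.126 -1.057
endloop
endfacet
facet normal 0.657 0.569 -0.495
outer loop
vertex 1.8 -4.155 -2.139
vertex 1.567 -3.454 -1.643
vertex 2.177 -4.099 -1.575
endloop
endfacet
facet normal 0.045 -0.997 0.069
outer loop
vertex 1.8 -4.155 -2.139
vertex 2.177 -4.099 -1.575
vertex 0.793 -4.126 -1.057
endloop
endfacet
facet normal 0.657 0.569 -0.495
outer loop
vertex 2.177 -4.099 -1.575
vertex 1.567 -3.454 -1.643
vertex 2.197 -3.665 -1.05
endloop
endfacet
facet normal 0.244 -0.752 0.612
outer loop
vertex 2.177 -4.099 -1.575
vertex 2.197 -3.665 -1.05
vertex 0.793 -4.126 -1.057
endloop
endfacet

endsolid


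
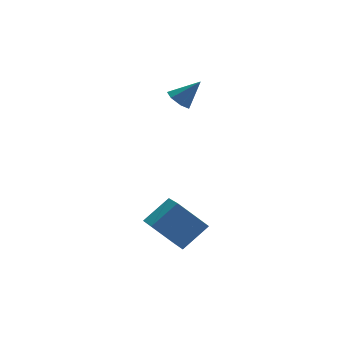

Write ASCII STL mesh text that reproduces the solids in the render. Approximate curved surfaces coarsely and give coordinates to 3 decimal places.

solid 
facet normal -0.769 -0.150 -0.621
outer loop
vertex 0.353 -1.215 -0.985
vertex 0.56 0.3 -1.606
vertex 1.33 -1.788 -2.057
endloop
endfacet
facet normal -0.125 -0.918 0.377
outer loop
vertex 2.4 -1.58 -1.194
vertex 0.353 -1.215 -0.985
vertex 1.33 -1.788 -2.057
endloop
endfacet
facet normal -0.769 -0.150 -0.621
outer loop
vertex 1.33 -1.788 -2.057
vertex 0.56 0.3 -1.606
vertex 1.537 -0.273 -2.678
endloop
endfacet
facet normal 0.626 -0.367 -0.688
outer loop
vertex 1.537 -0.273 -2.678
vertex 2.4 -1.58 -1.194
vertex 1.33 -1.788 -2.057
endloop
endfacet
facet normal -0.626 0.367 0.688
outer loop
vertex 0.353 -1.215 -0.985
vertex 1.63 0.508 -0.743
vertex 0.56 0.3 -1.606
endloop
endfacet
facet normal -0.125 -0.918 0.377
outer loop
vertex 1.423 -1.007 -0.122
vertex 0.353 -1.215 -0.985
vertex 2.4 -1.58 -1.194
endloop
endfacet
facet normal -0.626 0.367 0.688
outer loop
vertex 1.423 -1.007 -0.122
vertex 1.63 0.508 -0.743
vertex 0.353 -1.215 -0.985
endloop
endfacet
facet normal 0.125 0.918 -0.377
outer loop
vertex 0.56 0.3 -1.606
vertex 1.63 0.508 -0.743
vertex 1.537 -0.273 -2.678
endloop
endfacet
facet normal 0.626 -0.367 -0.688
outer loop
vertex 2.607 -0.065 -1.815
vertex 2.4 -1.58 -1.194
vertex 1.537 -0.273 -2.678
endloop
endfacet
facet normal 0.125 0.918 -0.377
outer loop
vertex 1.537 -0.273 -2.678
vertex 1.63 0.508 -0.743
vertex 2.607 -0.065 -1.815
endloop
endfacet
facet normal 0.769 0.150 0.621
outer loop
vertex 2.607 -0.065 -1.815
vertex 1.423 -1.007 -0.122
vertex 2.4 -1.58 -1.194
endloop
endfacet
facet normal 0.769 0.150 0.621
outer loop
vertex 1.63 0.508 -0.743
vertex 1.423 -1.007 -0.122
vertex 2.607 -0.065 -1.815
endloop
endfacet
facet normal -0.657 0.129 -0.743
outer loop
vertex 3.634 3.743 2.197
vertex 3.19 3.721 2.586
vertex 3.493 4.192 2.4
endloop
endfacet
facet normal 0.903 0.377 -0.205
outer loop
vertex 3.634 3.743 2.197
vertex 3.493 4.192 2.4
vertex 4.01 3.559 3.514
endloop
endfacet
facet normal -0.656 0.129 -0.743
outer loop
vertex 3.493 4.192 2.4
vertex 3.19 3.721 2.586
vertex 3.124 4.286 2.742
endloop
endfacet
facet normal 0.462 0.846 0.266
outer loop
vertex 3.493 4.192 2.4
vertex 3.124 4.286 2.742
vertex 4.01 3.559 3.514
endloop
endfacet
facet normal -0.657 0.128 -0.743
outer loop
vertex 3.124 4.286 2.742
vertex 3.19 3.721 2.586
vertex 2.805 3.955 2.967
endloop
endfacet
facet normal -0.132 0.641 0.756
outer loop
vertex 3.124 4.286 2.742
vertex 2.805 3.955 2.967
vertex 4.01 3.559 3.514
endloop
endfacet
facet normal -0.656 0.131 -0.743
outer loop
vertex 2.805 3.955 2.967
vertex 3.19 3.721 2.586
vertex 2.775 3.447 2.904
endloop
endfacet
facet normal -0.435 -0.085 0.896
outer loop
vertex 2.805 3.955 2.967
vertex 2.775 3.447 2.904
vertex 4.01 3.559 3.514
endloop
endfacet
facet normal -0.656 0.130 -0.744
outer loop
vertex 2.775 3.447 2.904
vertex 3.19 3.721 2.586
vertex 3.058 3.146 2.602
endloop
endfacet
facet normal -0.216 -0.785 0.581
outer loop
vertex 2.775 3.447 2.904
vertex 3.058 3.146 2.602
vertex 4.01 3.559 3.514
endloop
endfacet
facet normal -0.657 0.130 -0.742
outer loop
vertex 3.058 3.146 2.602
vertex 3.19 3.721 2.586
vertex 3.44 3.278 2.287
endloop
endfacet
facet normal 0.360 -0.932 0.046
outer loop
vertex 3.058 3.146 2.602
vertex 3.44 3.278 2.287
vertex 4.01 3.559 3.514
endloop
endfacet
facet normal -0.657 0.130 -0.743
outer loop
vertex 3.44 3.278 2.287
vertex 3.19 3.721 2.586
vertex 3.634 3.743 2.197
endloop
endfacet
facet normal 0.857 -0.416 -0.303
outer loop
vertex 3.44 3.278 2.287
vertex 3.634 3.743 2.197
vertex 4.01 3.559 3.514
endloop
endfacet

endsolid


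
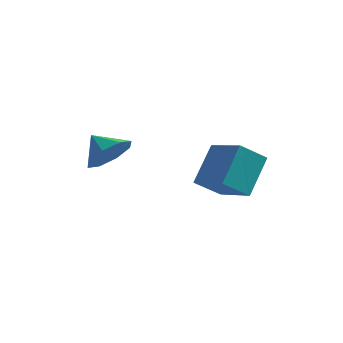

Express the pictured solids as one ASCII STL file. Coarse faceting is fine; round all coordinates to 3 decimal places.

solid 
facet normal -0.505 -0.639 0.580
outer loop
vertex 1.443 1.98 -0.807
vertex -0.121 2.773 -1.294
vertex 1.273 0.661 -2.407
endloop
endfacet
facet normal 0.859 -0.436 0.268
outer loop
vertex 2.021 1.607 -3.266
vertex 1.443 1.98 -0.807
vertex 1.273 0.661 -2.407
endloop
endfacet
facet normal -0.505 -0.639 0.580
outer loop
vertex 1.273 0.661 -2.407
vertex -0.121 2.773 -1.294
vertex -0.291 1.455 -2.894
endloop
endfacet
facet normal -0.082 -0.634 -0.769
outer loop
vertex -0.291 1.455 -2.894
vertex 2.021 1.607 -3.266
vertex 1.273 0.661 -2.407
endloop
endfacet
facet normal 0.082 0.634 0.769
outer loop
vertex 1.443 1.98 -0.807
vertex 0.627 3.719 -2.153
vertex -0.121 2.773 -1.294
endloop
endfacet
facet normal 0.859 -0.436 0.268
outer loop
vertex 2.191 2.925 -1.666
vertex 1.443 1.98 -0.807
vertex 2.021 1.607 -3.266
endloop
endfacet
facet normal 0.082 0.634 0.769
outer loop
vertex 2.191 2.925 -1.666
vertex 0.627 3.719 -2.153
vertex 1.443 1.98 -0.807
endloop
endfacet
facet normal -0.859 0.436 -0.268
outer loop
vertex -0.121 2.773 -1.294
vertex 0.627 3.719 -2.153
vertex -0.291 1.455 -2.894
endloop
endfacet
facet normal -0.082 -0.634 -0.769
outer loop
vertex 0.457 2.4 -3.753
vertex 2.021 1.607 -3.266
vertex -0.291 1.455 -2.894
endloop
endfacet
facet normal -0.859 0.436 -0.268
outer loop
vertex -0.291 1.455 -2.894
vertex 0.627 3.719 -2.153
vertex 0.457 2.4 -3.753
endloop
endfacet
facet normal 0.505 0.639 -0.580
outer loop
vertex 0.457 2.4 -3.753
vertex 2.191 2.925 -1.666
vertex 2.021 1.607 -3.266
endloop
endfacet
facet normal 0.505 0.639 -0.580
outer loop
vertex 0.627 3.719 -2.153
vertex 2.191 2.925 -1.666
vertex 0.457 2.4 -3.753
endloop
endfacet
facet normal 0.746 -0.225 -0.627
outer loop
vertex -2.795 0.11 -0.677
vertex -3.413 0.416 -1.521
vertex -2.706 0.919 -0.861
endloop
endfacet
facet normal 0.055 0.216 0.975
outer loop
vertex -2.795 0.11 -0.677
vertex -2.706 0.919 -0.861
vertex -4.367 0.704 -0.719
endloop
endfacet
facet normal 0.746 -0.225 -0.627
outer loop
vertex -2.706 0.919 -0.861
vertex -3.413 0.416 -1.521
vertex -3.031 1.433 -1.432
endloop
endfacet
facet normal -0.037 0.732 0.680
outer loop
vertex -2.706 0.919 -0.861
vertex -3.031 1.433 -1.432
vertex -4.367 0.704 -0.719
endloop
endfacet
facet normal 0.745 -0.225 -0.628
outer loop
vertex -3.031 1.433 -1.432
vertex -3.413 0.416 -1.521
vertex -3.58 1.352 -2.055
endloop
endfacet
facet normal -0.377 0.901 0.215
outer loop
vertex -3.031 1.433 -1.432
vertex -3.58 1.352 -2.055
vertex -4.367 0.704 -0.719
endloop
endfacet
facet normal 0.746 -0.225 -0.627
outer loop
vertex -3.58 1.352 -2.055
vertex -3.413 0.416 -1.521
vertex -4.031 0.722 -2.366
endloop
endfacet
facet normal -0.767 0.623 -0.150
outer loop
vertex -3.58 1.352 -2.055
vertex -4.031 0.722 -2.366
vertex -4.367 0.704 -0.719
endloop
endfacet
facet normal 0.746 -0.225 -0.627
outer loop
vertex -4.031 0.722 -2.366
vertex -3.413 0.416 -1.521
vertex -4.12 -0.087 -2.182
endloop
endfacet
facet normal -0.978 0.062 -0.199
outer loop
vertex -4.031 0.722 -2.366
vertex -4.12 -0.087 -2.182
vertex -4.367 0.704 -0.719
endloop
endfacet
facet normal 0.746 -0.224 -0.627
outer loop
vertex -4.12 -0.087 -2.182
vertex -3.413 0.416 -1.521
vertex -3.794 -0.601 -1.611
endloop
endfacet
facet normal -0.885 -0.455 0.096
outer loop
vertex -4.12 -0.087 -2.182
vertex -3.794 -0.601 -1.611
vertex -4.367 0.704 -0.719
endloop
endfacet
facet normal 0.746 -0.224 -0.627
outer loop
vertex -3.794 -0.601 -1.611
vertex -3.413 0.416 -1.521
vertex -3.246 -0.519 -0.988
endloop
endfacet
facet normal -0.545 -0.623 0.561
outer loop
vertex -3.794 -0.601 -1.611
vertex -3.246 -0.519 -0.988
vertex -4.367 0.704 -0.719
endloop
endfacet
facet normal 0.746 -0.224 -0.627
outer loop
vertex -3.246 -0.519 -0.988
vertex -3.413 0.416 -1.521
vertex -2.795 0.11 -0.677
endloop
endfacet
facet normal -0.155 -0.346 0.925
outer loop
vertex -3.246 -0.519 -0.988
vertex -2.795 0.11 -0.677
vertex -4.367 0.704 -0.719
endloop
endfacet

endsolid


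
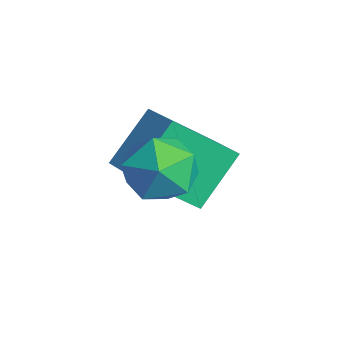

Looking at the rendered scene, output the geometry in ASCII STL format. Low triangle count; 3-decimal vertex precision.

solid 
facet normal -0.154 0.542 0.826
outer loop
vertex 1.29 -2.545 -0.125
vertex 1.589 -3.194 0.357
vertex 2.13 -2.591 0.062
endloop
endfacet
facet normal -0.007 0.963 0.269
outer loop
vertex 1.29 -2.545 -0.125
vertex 2.13 -2.591 0.062
vertex 1.877 -2.371 -0.732
endloop
endfacet
facet normal -0.493 0.837 -0.237
outer loop
vertex 1.29 -2.545 -0.125
vertex 1.877 -2.371 -0.732
vertex 1.179 -2.838 -0.928
endloop
endfacet
facet normal -0.941 0.338 0.007
outer loop
vertex 1.29 -2.545 -0.125
vertex 1.179 -2.838 -0.928
vertex 1.001 -3.347 -0.255
endloop
endfacet
facet normal -0.731 0.156 0.664
outer loop
vertex 1.29 -2.545 -0.125
vertex 1.001 -3.347 -0.255
vertex 1.589 -3.194 0.357
endloop
endfacet
facet normal 0.632 0.775 0.013
outer loop
vertex 1.877 -2.371 -0.732
vertex 2.13 -2.591 0.062
vertex 2.539 -2.913 -0.625
endloop
endfacet
facet normal 0.394 0.094 0.914
outer loop
vertex 2.13 -2.591 0.062
vertex 1.589 -3.194 0.357
vertex 2.361 -3.422 0.048
endloop
endfacet
facet normal -0.541 -0.531 0.652
outer loop
vertex 1.589 -3.194 0.357
vertex 1.001 -3.347 -0.255
vertex 1.663 -3.889 -0.148
endloop
endfacet
facet normal -0.880 -0.238 -0.412
outer loop
vertex 1.001 -3.347 -0.255
vertex 1.179 -2.838 -0.928
vertex 1.41 -3.669 -0.942
endloop
endfacet
facet normal -0.155 0.570 -0.807
outer loop
vertex 1.179 -2.838 -0.928
vertex 1.877 -2.371 -0.732
vertex 1.951 -3.066 -1.237
endloop
endfacet
facet normal 0.941 -0.338 -0.007
outer loop
vertex 2.25 -3.715 -0.755
vertex 2.539 -2.913 -0.625
vertex 2.361 -3.422 0.048
endloop
endfacet
facet normal 0.493 -0.837 0.237
outer loop
vertex 2.25 -3.715 -0.755
vertex 2.361 -3.422 0.048
vertex 1.663 -3.889 -0.148
endloop
endfacet
facet normal 0.007 -0.963 -0.269
outer loop
vertex 2.25 -3.715 -0.755
vertex 1.663 -3.889 -0.148
vertex 1.41 -3.669 -0.942
endloop
endfacet
facet normal 0.154 -0.542 -0.826
outer loop
vertex 2.25 -3.715 -0.755
vertex 1.41 -3.669 -0.942
vertex 1.951 -3.066 -1.237
endloop
endfacet
facet normal 0.731 -0.156 -0.664
outer loop
vertex 2.25 -3.715 -0.755
vertex 1.951 -3.066 -1.237
vertex 2.539 -2.913 -0.625
endloop
endfacet
facet normal 0.880 0.238 0.412
outer loop
vertex 2.361 -3.422 0.048
vertex 2.539 -2.913 -0.625
vertex 2.13 -2.591 0.062
endloop
endfacet
facet normal 0.155 -0.570 0.807
outer loop
vertex 1.663 -3.889 -0.148
vertex 2.361 -3.422 0.048
vertex 1.589 -3.194 0.357
endloop
endfacet
facet normal -0.632 -0.775 -0.013
outer loop
vertex 1.41 -3.669 -0.942
vertex 1.663 -3.889 -0.148
vertex 1.001 -3.347 -0.255
endloop
endfacet
facet normal -0.394 -0.094 -0.914
outer loop
vertex 1.951 -3.066 -1.237
vertex 1.41 -3.669 -0.942
vertex 1.179 -2.838 -0.928
endloop
endfacet
facet normal 0.541 0.531 -0.652
outer loop
vertex 2.539 -2.913 -0.625
vertex 1.951 -3.066 -1.237
vertex 1.877 -2.371 -0.732
endloop
endfacet
facet normal -0.940 -0.039 -0.339
outer loop
vertex -0.626 -2.297 -0.711
vertex -0.25 -0.99 -1.905
vertex -0.213 -3.354 -1.737
endloop
endfacet
facet normal -0.207 -0.722 0.660
outer loop
vertex 0.85 -3.31 -1.355
vertex -0.626 -2.297 -0.711
vertex -0.213 -3.354 -1.737
endloop
endfacet
facet normal -0.940 -0.039 -0.338
outer loop
vertex -0.213 -3.354 -1.737
vertex -0.25 -0.99 -1.905
vertex 0.163 -2.047 -2.932
endloop
endfacet
facet normal 0.270 -0.691 -0.671
outer loop
vertex 0.163 -2.047 -2.932
vertex 0.85 -3.31 -1.355
vertex -0.213 -3.354 -1.737
endloop
endfacet
facet normal -0.270 0.691 0.671
outer loop
vertex -0.626 -2.297 -0.711
vertex 0.813 -0.946 -1.523
vertex -0.25 -0.99 -1.905
endloop
endfacet
facet normal -0.208 -0.722 0.660
outer loop
vertex 0.437 -2.253 -0.328
vertex -0.626 -2.297 -0.711
vertex 0.85 -3.31 -1.355
endloop
endfacet
facet normal -0.270 0.691 0.671
outer loop
vertex 0.437 -2.253 -0.328
vertex 0.813 -0.946 -1.523
vertex -0.626 -2.297 -0.711
endloop
endfacet
facet normal 0.207 0.722 -0.660
outer loop
vertex -0.25 -0.99 -1.905
vertex 0.813 -0.946 -1.523
vertex 0.163 -2.047 -2.932
endloop
endfacet
facet normal 0.270 -0.691 -0.671
outer loop
vertex 1.226 -2.003 -2.549
vertex 0.85 -3.31 -1.355
vertex 0.163 -2.047 -2.932
endloop
endfacet
facet normal 0.208 0.722 -0.660
outer loop
vertex 0.163 -2.047 -2.932
vertex 0.813 -0.946 -1.523
vertex 1.226 -2.003 -2.549
endloop
endfacet
facet normal 0.940 0.039 0.338
outer loop
vertex 1.226 -2.003 -2.549
vertex 0.437 -2.253 -0.328
vertex 0.85 -3.31 -1.355
endloop
endfacet
facet normal 0.940 0.039 0.338
outer loop
vertex 0.813 -0.946 -1.523
vertex 0.437 -2.253 -0.328
vertex 1.226 -2.003 -2.549
endloop
endfacet

endsolid


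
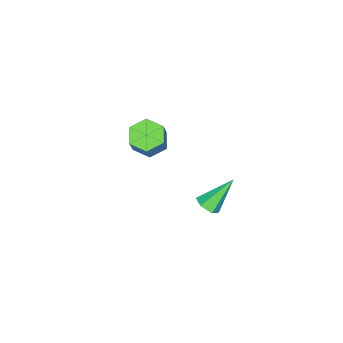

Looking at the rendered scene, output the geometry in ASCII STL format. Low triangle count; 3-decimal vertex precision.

solid 
facet normal 0.554 -0.367 -0.747
outer loop
vertex 0.064 0.635 -2.033
vertex -0.486 0.68 -2.463
vertex -0.046 1.22 -2.402
endloop
endfacet
facet normal 0.629 0.496 0.599
outer loop
vertex 0.064 0.635 -2.033
vertex -0.046 1.22 -2.402
vertex -1.634 1.44 -0.917
endloop
endfacet
facet normal 0.554 -0.367 -0.747
outer loop
vertex -0.046 1.22 -2.402
vertex -0.486 0.68 -2.463
vertex -0.596 1.264 -2.832
endloop
endfacet
facet normal 0.106 0.994 -0.034
outer loop
vertex -0.046 1.22 -2.402
vertex -0.596 1.264 -2.832
vertex -1.634 1.44 -0.917
endloop
endfacet
facet normal 0.554 -0.368 -0.747
outer loop
vertex -0.596 1.264 -2.832
vertex -0.486 0.68 -2.463
vertex -1.037 0.724 -2.893
endloop
endfacet
facet normal -0.678 0.601 -0.423
outer loop
vertex -0.596 1.264 -2.832
vertex -1.037 0.724 -2.893
vertex -1.634 1.44 -0.917
endloop
endfacet
facet normal 0.554 -0.367 -0.747
outer loop
vertex -1.037 0.724 -2.893
vertex -0.486 0.68 -2.463
vertex -0.927 0.139 -2.524
endloop
endfacet
facet normal -0.940 -0.290 -0.179
outer loop
vertex -1.037 0.724 -2.893
vertex -0.927 0.139 -2.524
vertex -1.634 1.44 -0.917
endloop
endfacet
facet normal 0.554 -0.368 -0.747
outer loop
vertex -0.927 0.139 -2.524
vertex -0.486 0.68 -2.463
vertex -0.377 0.095 -2.094
endloop
endfacet
facet normal -0.418 -0.787 0.454
outer loop
vertex -0.927 0.139 -2.524
vertex -0.377 0.095 -2.094
vertex -1.634 1.44 -0.917
endloop
endfacet
facet normal 0.554 -0.368 -0.747
outer loop
vertex -0.377 0.095 -2.094
vertex -0.486 0.68 -2.463
vertex 0.064 0.635 -2.033
endloop
endfacet
facet normal 0.367 -0.395 0.843
outer loop
vertex -0.377 0.095 -2.094
vertex 0.064 0.635 -2.033
vertex -1.634 1.44 -0.917
endloop
endfacet
facet normal -0.499 -0.218 -0.839
outer loop
vertex 2.316 -1.722 3.054
vertex 1.586 -1.259 3.368
vertex 2.228 -0.825 2.873
endloop
endfacet
facet normal 0.862 -0.018 -0.507
outer loop
vertex 2.316 -1.722 3.054
vertex 2.228 -0.825 2.873
vertex 3.044 -1.404 4.279
endloop
endfacet
facet normal 0.862 -0.018 -0.507
outer loop
vertex 3.044 -1.404 4.279
vertex 2.228 -0.825 2.873
vertex 2.956 -0.506 4.098
endloop
endfacet
facet normal 0.498 0.218 0.839
outer loop
vertex 3.044 -1.404 4.279
vertex 2.956 -0.506 4.098
vertex 2.314 -0.941 4.592
endloop
endfacet
facet normal -0.499 -0.218 -0.839
outer loop
vertex 2.228 -0.825 2.873
vertex 1.586 -1.259 3.368
vertex 1.498 -0.361 3.187
endloop
endfacet
facet normal 0.348 0.836 -0.425
outer loop
vertex 2.228 -0.825 2.873
vertex 1.498 -0.361 3.187
vertex 2.956 -0.506 4.098
endloop
endfacet
facet normal 0.348 0.836 -0.424
outer loop
vertex 2.956 -0.506 4.098
vertex 1.498 -0.361 3.187
vertex 2.226 -0.043 4.411
endloop
endfacet
facet normal 0.498 0.218 0.839
outer loop
vertex 2.956 -0.506 4.098
vertex 2.226 -0.043 4.411
vertex 2.314 -0.941 4.592
endloop
endfacet
facet normal -0.498 -0.218 -0.839
outer loop
vertex 1.498 -0.361 3.187
vertex 1.586 -1.259 3.368
vertex 0.856 -0.796 3.681
endloop
endfacet
facet normal -0.514 0.854 0.084
outer loop
vertex 1.498 -0.361 3.187
vertex 0.856 -0.796 3.681
vertex 2.226 -0.043 4.411
endloop
endfacet
facet normal -0.514 0.854 0.084
outer loop
vertex 2.226 -0.043 4.411
vertex 0.856 -0.796 3.681
vertex 1.584 -0.478 4.906
endloop
endfacet
facet normal 0.499 0.218 0.839
outer loop
vertex 2.226 -0.043 4.411
vertex 1.584 -0.478 4.906
vertex 2.314 -0.941 4.592
endloop
endfacet
facet normal -0.498 -0.218 -0.839
outer loop
vertex 0.856 -0.796 3.681
vertex 1.586 -1.259 3.368
vertex 0.944 -1.694 3.862
endloop
endfacet
facet normal -0.862 0.018 0.507
outer loop
vertex 0.856 -0.796 3.681
vertex 0.944 -1.694 3.862
vertex 1.584 -0.478 4.906
endloop
endfacet
facet normal -0.862 0.018 0.507
outer loop
vertex 1.584 -0.478 4.906
vertex 0.944 -1.694 3.862
vertex 1.672 -1.375 5.087
endloop
endfacet
facet normal 0.499 0.218 0.839
outer loop
vertex 1.584 -0.478 4.906
vertex 1.672 -1.375 5.087
vertex 2.314 -0.941 4.592
endloop
endfacet
facet normal -0.498 -0.218 -0.839
outer loop
vertex 0.944 -1.694 3.862
vertex 1.586 -1.259 3.368
vertex 1.674 -2.157 3.549
endloop
endfacet
facet normal -0.348 -0.836 0.425
outer loop
vertex 0.944 -1.694 3.862
vertex 1.674 -2.157 3.549
vertex 1.672 -1.375 5.087
endloop
endfacet
facet normal -0.349 -0.836 0.424
outer loop
vertex 1.672 -1.375 5.087
vertex 1.674 -2.157 3.549
vertex 2.402 -1.839 4.773
endloop
endfacet
facet normal 0.499 0.218 0.839
outer loop
vertex 1.672 -1.375 5.087
vertex 2.402 -1.839 4.773
vertex 2.314 -0.941 4.592
endloop
endfacet
facet normal -0.499 -0.218 -0.839
outer loop
vertex 1.674 -2.157 3.549
vertex 1.586 -1.259 3.368
vertex 2.316 -1.722 3.054
endloop
endfacet
facet normal 0.514 -0.854 -0.084
outer loop
vertex 1.674 -2.157 3.549
vertex 2.316 -1.722 3.054
vertex 2.402 -1.839 4.773
endloop
endfacet
facet normal 0.514 -0.854 -0.084
outer loop
vertex 2.402 -1.839 4.773
vertex 2.316 -1.722 3.054
vertex 3.044 -1.404 4.279
endloop
endfacet
facet normal 0.498 0.218 0.839
outer loop
vertex 2.402 -1.839 4.773
vertex 3.044 -1.404 4.279
vertex 2.314 -0.941 4.592
endloop
endfacet

endsolid


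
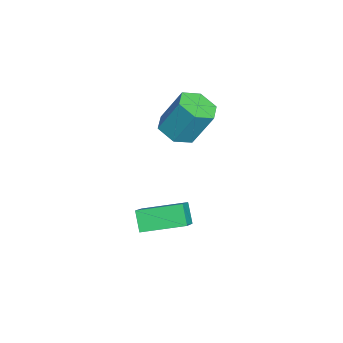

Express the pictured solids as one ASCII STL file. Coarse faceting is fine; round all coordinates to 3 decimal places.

solid 
facet normal -0.784 0.106 -0.612
outer loop
vertex -1.626 -2.679 -2.386
vertex -1.69 -0.903 -1.995
vertex -1.013 -2.491 -3.139
endloop
endfacet
facet normal 0.035 -0.976 -0.215
outer loop
vertex 0.21 -2.657 -2.185
vertex -1.626 -2.679 -2.386
vertex -1.013 -2.491 -3.139
endloop
endfacet
facet normal -0.784 0.106 -0.612
outer loop
vertex -1.013 -2.491 -3.139
vertex -1.69 -0.903 -1.995
vertex -1.077 -0.715 -2.748
endloop
endfacet
facet normal 0.620 0.190 -0.761
outer loop
vertex -1.077 -0.715 -2.748
vertex 0.21 -2.657 -2.185
vertex -1.013 -2.491 -3.139
endloop
endfacet
facet normal -0.620 -0.190 0.761
outer loop
vertex -1.626 -2.679 -2.386
vertex -0.467 -1.069 -1.041
vertex -1.69 -0.903 -1.995
endloop
endfacet
facet normal 0.035 -0.976 -0.215
outer loop
vertex -0.403 -2.845 -1.432
vertex -1.626 -2.679 -2.386
vertex 0.21 -2.657 -2.185
endloop
endfacet
facet normal -0.620 -0.190 0.761
outer loop
vertex -0.403 -2.845 -1.432
vertex -0.467 -1.069 -1.041
vertex -1.626 -2.679 -2.386
endloop
endfacet
facet normal -0.035 0.976 0.215
outer loop
vertex -1.69 -0.903 -1.995
vertex -0.467 -1.069 -1.041
vertex -1.077 -0.715 -2.748
endloop
endfacet
facet normal 0.620 0.190 -0.761
outer loop
vertex 0.146 -0.881 -1.794
vertex 0.21 -2.657 -2.185
vertex -1.077 -0.715 -2.748
endloop
endfacet
facet normal -0.035 0.976 0.215
outer loop
vertex -1.077 -0.715 -2.748
vertex -0.467 -1.069 -1.041
vertex 0.146 -0.881 -1.794
endloop
endfacet
facet normal 0.784 -0.106 0.612
outer loop
vertex 0.146 -0.881 -1.794
vertex -0.403 -2.845 -1.432
vertex 0.21 -2.657 -2.185
endloop
endfacet
facet normal 0.784 -0.106 0.612
outer loop
vertex -0.467 -1.069 -1.041
vertex -0.403 -2.845 -1.432
vertex 0.146 -0.881 -1.794
endloop
endfacet
facet normal -0.063 -0.469 -0.881
outer loop
vertex -2.442 -0.773 0.947
vertex -2.925 -1.386 1.308
vertex -3.298 -0.691 0.965
endloop
endfacet
facet normal 0.074 0.878 -0.473
outer loop
vertex -2.442 -0.773 0.947
vertex -3.298 -0.691 0.965
vertex -2.332 0.039 2.47
endloop
endfacet
facet normal 0.074 0.878 -0.473
outer loop
vertex -2.332 0.039 2.47
vertex -3.298 -0.691 0.965
vertex -3.187 0.121 2.488
endloop
endfacet
facet normal 0.064 0.470 0.880
outer loop
vertex -2.332 0.039 2.47
vertex -3.187 0.121 2.488
vertex -2.815 -0.574 2.832
endloop
endfacet
facet normal -0.063 -0.469 -0.881
outer loop
vertex -3.298 -0.691 0.965
vertex -2.925 -1.386 1.308
vertex -3.781 -1.304 1.326
endloop
endfacet
facet normal -0.825 0.522 -0.218
outer loop
vertex -3.298 -0.691 0.965
vertex -3.781 -1.304 1.326
vertex -3.187 0.121 2.488
endloop
endfacet
facet normal -0.825 0.522 -0.219
outer loop
vertex -3.187 0.121 2.488
vertex -3.781 -1.304 1.326
vertex -3.671 -0.492 2.85
endloop
endfacet
facet normal 0.064 0.470 0.880
outer loop
vertex -3.187 0.121 2.488
vertex -3.671 -0.492 2.85
vertex -2.815 -0.574 2.832
endloop
endfacet
facet normal -0.064 -0.470 -0.880
outer loop
vertex -3.781 -1.304 1.326
vertex -2.925 -1.386 1.308
vertex -3.408 -1.999 1.67
endloop
endfacet
facet normal -0.899 -0.356 0.255
outer loop
vertex -3.781 -1.304 1.326
vertex -3.408 -1.999 1.67
vertex -3.671 -0.492 2.85
endloop
endfacet
facet normal -0.899 -0.357 0.255
outer loop
vertex -3.671 -0.492 2.85
vertex -3.408 -1.999 1.67
vertex -3.298 -1.187 3.193
endloop
endfacet
facet normal 0.063 0.469 0.881
outer loop
vertex -3.671 -0.492 2.85
vertex -3.298 -1.187 3.193
vertex -2.815 -0.574 2.832
endloop
endfacet
facet normal -0.064 -0.470 -0.880
outer loop
vertex -3.408 -1.999 1.67
vertex -2.925 -1.386 1.308
vertex -2.553 -2.081 1.652
endloop
endfacet
facet normal -0.074 -0.878 0.473
outer loop
vertex -3.408 -1.999 1.67
vertex -2.553 -2.081 1.652
vertex -3.298 -1.187 3.193
endloop
endfacet
facet normal -0.074 -0.878 0.473
outer loop
vertex -3.298 -1.187 3.193
vertex -2.553 -2.081 1.652
vertex -2.442 -1.269 3.175
endloop
endfacet
facet normal 0.063 0.469 0.881
outer loop
vertex -3.298 -1.187 3.193
vertex -2.442 -1.269 3.175
vertex -2.815 -0.574 2.832
endloop
endfacet
facet normal -0.064 -0.470 -0.880
outer loop
vertex -2.553 -2.081 1.652
vertex -2.925 -1.386 1.308
vertex -2.069 -1.468 1.29
endloop
endfacet
facet normal 0.824 -0.522 0.218
outer loop
vertex -2.553 -2.081 1.652
vertex -2.069 -1.468 1.29
vertex -2.442 -1.269 3.175
endloop
endfacet
facet normal 0.825 -0.521 0.218
outer loop
vertex -2.442 -1.269 3.175
vertex -2.069 -1.468 1.29
vertex -1.959 -0.656 2.814
endloop
endfacet
facet normal 0.063 0.469 0.881
outer loop
vertex -2.442 -1.269 3.175
vertex -1.959 -0.656 2.814
vertex -2.815 -0.574 2.832
endloop
endfacet
facet normal -0.063 -0.469 -0.881
outer loop
vertex -2.069 -1.468 1.29
vertex -2.925 -1.386 1.308
vertex -2.442 -0.773 0.947
endloop
endfacet
facet normal 0.899 0.357 -0.255
outer loop
vertex -2.069 -1.468 1.29
vertex -2.442 -0.773 0.947
vertex -1.959 -0.656 2.814
endloop
endfacet
facet normal 0.899 0.356 -0.255
outer loop
vertex -1.959 -0.656 2.814
vertex -2.442 -0.773 0.947
vertex -2.332 0.039 2.47
endloop
endfacet
facet normal 0.064 0.470 0.880
outer loop
vertex -1.959 -0.656 2.814
vertex -2.332 0.039 2.47
vertex -2.815 -0.574 2.832
endloop
endfacet

endsolid


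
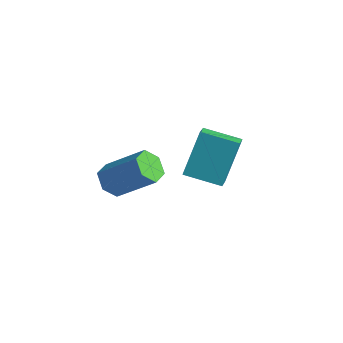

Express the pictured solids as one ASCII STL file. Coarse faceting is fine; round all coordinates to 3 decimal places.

solid 
facet normal -0.760 -0.609 0.226
outer loop
vertex 2.013 0.343 -2.231
vertex 1.466 0.903 -2.562
vertex 2.204 -0.611 -4.159
endloop
endfacet
facet normal 0.643 -0.659 0.390
outer loop
vertex 3.414 0.357 -4.518
vertex 2.013 0.343 -2.231
vertex 2.204 -0.611 -4.159
endloop
endfacet
facet normal -0.761 -0.609 0.225
outer loop
vertex 2.204 -0.611 -4.159
vertex 1.466 0.903 -2.562
vertex 1.658 -0.051 -4.49
endloop
endfacet
facet normal 0.088 -0.442 -0.893
outer loop
vertex 1.658 -0.051 -4.49
vertex 3.414 0.357 -4.518
vertex 2.204 -0.611 -4.159
endloop
endfacet
facet normal -0.088 0.442 0.893
outer loop
vertex 2.013 0.343 -2.231
vertex 2.676 1.871 -2.921
vertex 1.466 0.903 -2.562
endloop
endfacet
facet normal 0.643 -0.659 0.390
outer loop
vertex 3.222 1.311 -2.59
vertex 2.013 0.343 -2.231
vertex 3.414 0.357 -4.518
endloop
endfacet
facet normal -0.088 0.442 0.893
outer loop
vertex 3.222 1.311 -2.59
vertex 2.676 1.871 -2.921
vertex 2.013 0.343 -2.231
endloop
endfacet
facet normal -0.643 0.659 -0.390
outer loop
vertex 1.466 0.903 -2.562
vertex 2.676 1.871 -2.921
vertex 1.658 -0.051 -4.49
endloop
endfacet
facet normal 0.088 -0.441 -0.893
outer loop
vertex 2.867 0.917 -4.849
vertex 3.414 0.357 -4.518
vertex 1.658 -0.051 -4.49
endloop
endfacet
facet normal -0.643 0.659 -0.390
outer loop
vertex 1.658 -0.051 -4.49
vertex 2.676 1.871 -2.921
vertex 2.867 0.917 -4.849
endloop
endfacet
facet normal 0.760 0.609 -0.226
outer loop
vertex 2.867 0.917 -4.849
vertex 3.222 1.311 -2.59
vertex 3.414 0.357 -4.518
endloop
endfacet
facet normal 0.761 0.608 -0.226
outer loop
vertex 2.676 1.871 -2.921
vertex 3.222 1.311 -2.59
vertex 2.867 0.917 -4.849
endloop
endfacet
facet normal -0.653 -0.432 -0.623
outer loop
vertex 2.421 -4.391 -3.128
vertex 2.035 -3.738 -3.176
vertex 2.598 -3.884 -3.665
endloop
endfacet
facet normal 0.722 -0.606 -0.334
outer loop
vertex 2.421 -4.391 -3.128
vertex 2.598 -3.884 -3.665
vertex 3.712 -3.534 -1.895
endloop
endfacet
facet normal 0.721 -0.606 -0.334
outer loop
vertex 3.712 -3.534 -1.895
vertex 2.598 -3.884 -3.665
vertex 3.889 -3.027 -2.433
endloop
endfacet
facet normal 0.651 0.433 0.623
outer loop
vertex 3.712 -3.534 -1.895
vertex 3.889 -3.027 -2.433
vertex 3.325 -2.882 -1.944
endloop
endfacet
facet normal -0.652 -0.433 -0.622
outer loop
vertex 2.598 -3.884 -3.665
vertex 2.035 -3.738 -3.176
vertex 2.211 -3.231 -3.714
endloop
endfacet
facet normal 0.562 0.275 -0.780
outer loop
vertex 2.598 -3.884 -3.665
vertex 2.211 -3.231 -3.714
vertex 3.889 -3.027 -2.433
endloop
endfacet
facet normal 0.562 0.276 -0.780
outer loop
vertex 3.889 -3.027 -2.433
vertex 2.211 -3.231 -3.714
vertex 3.502 -2.374 -2.481
endloop
endfacet
facet normal 0.652 0.432 0.623
outer loop
vertex 3.889 -3.027 -2.433
vertex 3.502 -2.374 -2.481
vertex 3.325 -2.882 -1.944
endloop
endfacet
facet normal -0.652 -0.434 -0.622
outer loop
vertex 2.211 -3.231 -3.714
vertex 2.035 -3.738 -3.176
vertex 1.648 -3.086 -3.225
endloop
endfacet
facet normal -0.160 0.881 -0.445
outer loop
vertex 2.211 -3.231 -3.714
vertex 1.648 -3.086 -3.225
vertex 3.502 -2.374 -2.481
endloop
endfacet
facet normal -0.160 0.881 -0.445
outer loop
vertex 3.502 -2.374 -2.481
vertex 1.648 -3.086 -3.225
vertex 2.939 -2.229 -1.992
endloop
endfacet
facet normal 0.652 0.431 0.623
outer loop
vertex 3.502 -2.374 -2.481
vertex 2.939 -2.229 -1.992
vertex 3.325 -2.882 -1.944
endloop
endfacet
facet normal -0.651 -0.433 -0.623
outer loop
vertex 1.648 -3.086 -3.225
vertex 2.035 -3.738 -3.176
vertex 1.471 -3.593 -2.687
endloop
endfacet
facet normal -0.722 0.606 0.334
outer loop
vertex 1.648 -3.086 -3.225
vertex 1.471 -3.593 -2.687
vertex 2.939 -2.229 -1.992
endloop
endfacet
facet normal -0.722 0.606 0.334
outer loop
vertex 2.939 -2.229 -1.992
vertex 1.471 -3.593 -2.687
vertex 2.762 -2.736 -1.455
endloop
endfacet
facet normal 0.653 0.432 0.623
outer loop
vertex 2.939 -2.229 -1.992
vertex 2.762 -2.736 -1.455
vertex 3.325 -2.882 -1.944
endloop
endfacet
facet normal -0.652 -0.432 -0.623
outer loop
vertex 1.471 -3.593 -2.687
vertex 2.035 -3.738 -3.176
vertex 1.858 -4.246 -2.639
endloop
endfacet
facet normal -0.562 -0.276 0.780
outer loop
vertex 1.471 -3.593 -2.687
vertex 1.858 -4.246 -2.639
vertex 2.762 -2.736 -1.455
endloop
endfacet
facet normal -0.562 -0.275 0.780
outer loop
vertex 2.762 -2.736 -1.455
vertex 1.858 -4.246 -2.639
vertex 3.149 -3.389 -1.406
endloop
endfacet
facet normal 0.652 0.433 0.622
outer loop
vertex 2.762 -2.736 -1.455
vertex 3.149 -3.389 -1.406
vertex 3.325 -2.882 -1.944
endloop
endfacet
facet normal -0.652 -0.431 -0.623
outer loop
vertex 1.858 -4.246 -2.639
vertex 2.035 -3.738 -3.176
vertex 2.421 -4.391 -3.128
endloop
endfacet
facet normal 0.160 -0.881 0.445
outer loop
vertex 1.858 -4.246 -2.639
vertex 2.421 -4.391 -3.128
vertex 3.149 -3.389 -1.406
endloop
endfacet
facet normal 0.160 -0.881 0.445
outer loop
vertex 3.149 -3.389 -1.406
vertex 2.421 -4.391 -3.128
vertex 3.712 -3.534 -1.895
endloop
endfacet
facet normal 0.652 0.434 0.622
outer loop
vertex 3.149 -3.389 -1.406
vertex 3.712 -3.534 -1.895
vertex 3.325 -2.882 -1.944
endloop
endfacet

endsolid
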